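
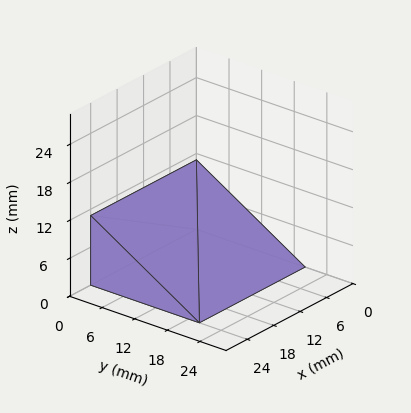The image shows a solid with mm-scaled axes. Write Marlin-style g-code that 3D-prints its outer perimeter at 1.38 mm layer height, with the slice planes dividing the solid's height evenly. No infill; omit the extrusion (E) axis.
Reading the render: the shape is a wedge (ramp): 24 × 20 mm base, rising to 11 mm along the y=0 edge and sloping linearly to z=0 at y=20 (dimensions read to the nearest mm from the axis ticks). For the g-code, the solid's height is divided into equal slices at the stated Δz and each level perimeter traced with G1 moves after a G0 lift.

; perimeter-only toolpath
G21 ; units = mm
G90 ; absolute positioning
G28 ; home
; layer 1
G0 Z1.38
G0 X0.00 Y0.00
G1 X24.00 Y0.00
G1 X24.00 Y17.50
G1 X0.00 Y17.50
G1 X0.00 Y0.00
; layer 2
G0 Z2.75
G0 X0.00 Y0.00
G1 X24.00 Y0.00
G1 X24.00 Y15.00
G1 X0.00 Y15.00
G1 X0.00 Y0.00
; layer 3
G0 Z4.12
G0 X0.00 Y0.00
G1 X24.00 Y0.00
G1 X24.00 Y12.50
G1 X0.00 Y12.50
G1 X0.00 Y0.00
; layer 4
G0 Z5.50
G0 X0.00 Y0.00
G1 X24.00 Y0.00
G1 X24.00 Y10.00
G1 X0.00 Y10.00
G1 X0.00 Y0.00
; layer 5
G0 Z6.88
G0 X0.00 Y0.00
G1 X24.00 Y0.00
G1 X24.00 Y7.50
G1 X0.00 Y7.50
G1 X0.00 Y0.00
; layer 6
G0 Z8.25
G0 X0.00 Y0.00
G1 X24.00 Y0.00
G1 X24.00 Y5.00
G1 X0.00 Y5.00
G1 X0.00 Y0.00
; layer 7
G0 Z9.62
G0 X0.00 Y0.00
G1 X24.00 Y0.00
G1 X24.00 Y2.50
G1 X0.00 Y2.50
G1 X0.00 Y0.00
M2 ; end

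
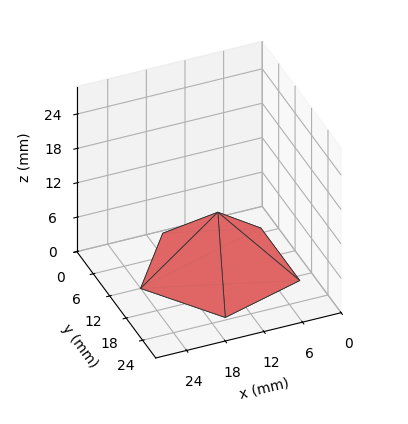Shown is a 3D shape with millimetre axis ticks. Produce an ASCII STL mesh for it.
Reading the render: the shape is a regular 5-sided pyramid, base circumscribed radius ≈ 12 mm, apex at z ≈ 10 mm (dimensions read to the nearest mm from the axis ticks). For the STL, each face is triangulated and given an outward normal.

solid part
  facet normal 0.0000 0.0000 -1.0000
    outer loop
      vertex 2.3 19.1 0.0
      vertex 15.7 23.4 0.0
      vertex 24.0 12.0 0.0
    endloop
  endfacet
  facet normal 0.0000 0.0000 -1.0000
    outer loop
      vertex 2.3 4.9 0.0
      vertex 2.3 19.1 0.0
      vertex 24.0 12.0 0.0
    endloop
  endfacet
  facet normal 0.0000 0.0000 -1.0000
    outer loop
      vertex 15.7 0.6 0.0
      vertex 2.3 4.9 0.0
      vertex 24.0 12.0 0.0
    endloop
  endfacet
  facet normal 0.5803 0.4225 0.6963
    outer loop
      vertex 24.0 12.0 0.0
      vertex 15.7 23.4 0.0
      vertex 12.0 12.0 10.0
    endloop
  endfacet
  facet normal -0.2191 0.6826 0.6972
    outer loop
      vertex 15.7 23.4 0.0
      vertex 2.3 19.1 0.0
      vertex 12.0 12.0 10.0
    endloop
  endfacet
  facet normal -0.7178 0.0000 0.6963
    outer loop
      vertex 2.3 19.1 0.0
      vertex 2.3 4.9 0.0
      vertex 12.0 12.0 10.0
    endloop
  endfacet
  facet normal -0.2191 -0.6826 0.6972
    outer loop
      vertex 2.3 4.9 0.0
      vertex 15.7 0.6 0.0
      vertex 12.0 12.0 10.0
    endloop
  endfacet
  facet normal 0.5803 -0.4225 0.6963
    outer loop
      vertex 15.7 0.6 0.0
      vertex 24.0 12.0 0.0
      vertex 12.0 12.0 10.0
    endloop
  endfacet
endsolid part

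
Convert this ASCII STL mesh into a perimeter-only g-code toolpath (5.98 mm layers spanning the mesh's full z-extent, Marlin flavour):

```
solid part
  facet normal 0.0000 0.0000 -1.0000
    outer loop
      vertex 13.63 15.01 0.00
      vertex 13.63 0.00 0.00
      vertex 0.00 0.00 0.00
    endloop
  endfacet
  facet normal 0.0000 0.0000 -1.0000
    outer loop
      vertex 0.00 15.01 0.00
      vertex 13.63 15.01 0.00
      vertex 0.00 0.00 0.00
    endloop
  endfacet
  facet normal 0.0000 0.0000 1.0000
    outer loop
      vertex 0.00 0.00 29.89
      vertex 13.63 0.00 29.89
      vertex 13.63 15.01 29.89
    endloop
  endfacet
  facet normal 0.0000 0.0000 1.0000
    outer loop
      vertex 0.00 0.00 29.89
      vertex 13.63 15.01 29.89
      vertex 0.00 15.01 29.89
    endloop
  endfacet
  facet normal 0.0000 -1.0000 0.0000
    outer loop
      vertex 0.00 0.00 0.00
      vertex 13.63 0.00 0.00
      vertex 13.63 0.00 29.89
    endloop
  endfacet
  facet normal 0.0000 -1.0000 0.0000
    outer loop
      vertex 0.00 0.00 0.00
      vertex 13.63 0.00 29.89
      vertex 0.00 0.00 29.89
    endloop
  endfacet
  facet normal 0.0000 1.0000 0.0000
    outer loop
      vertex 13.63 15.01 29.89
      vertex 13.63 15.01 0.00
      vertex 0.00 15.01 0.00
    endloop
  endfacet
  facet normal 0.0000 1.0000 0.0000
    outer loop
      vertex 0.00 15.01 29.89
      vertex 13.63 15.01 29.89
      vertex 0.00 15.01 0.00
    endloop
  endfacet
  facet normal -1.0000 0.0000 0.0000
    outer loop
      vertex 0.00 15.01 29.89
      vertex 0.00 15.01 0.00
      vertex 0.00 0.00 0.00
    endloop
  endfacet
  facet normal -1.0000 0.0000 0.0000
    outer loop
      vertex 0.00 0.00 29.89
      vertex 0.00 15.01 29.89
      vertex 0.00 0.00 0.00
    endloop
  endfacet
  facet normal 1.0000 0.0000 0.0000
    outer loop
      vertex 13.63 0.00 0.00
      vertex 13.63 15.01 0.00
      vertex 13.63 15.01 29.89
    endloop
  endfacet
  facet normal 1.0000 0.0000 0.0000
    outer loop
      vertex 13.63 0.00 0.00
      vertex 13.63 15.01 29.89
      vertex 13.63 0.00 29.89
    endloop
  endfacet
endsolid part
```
; perimeter-only toolpath
G21 ; units = mm
G90 ; absolute positioning
G28 ; home
; layer 1
G0 Z5.98
G0 X0.00 Y0.00
G1 X13.63 Y0.00
G1 X13.63 Y15.01
G1 X0.00 Y15.01
G1 X0.00 Y0.00
; layer 2
G0 Z11.96
G0 X0.00 Y0.00
G1 X13.63 Y0.00
G1 X13.63 Y15.01
G1 X0.00 Y15.01
G1 X0.00 Y0.00
; layer 3
G0 Z17.93
G0 X0.00 Y0.00
G1 X13.63 Y0.00
G1 X13.63 Y15.01
G1 X0.00 Y15.01
G1 X0.00 Y0.00
; layer 4
G0 Z23.91
G0 X0.00 Y0.00
G1 X13.63 Y0.00
G1 X13.63 Y15.01
G1 X0.00 Y15.01
G1 X0.00 Y0.00
; layer 5
G0 Z29.89
G0 X0.00 Y0.00
G1 X13.63 Y0.00
G1 X13.63 Y15.01
G1 X0.00 Y15.01
G1 X0.00 Y0.00
M2 ; end

The solid is a rectangular box, roughly 13.6 × 15 mm footprint and 29.9 mm tall. Slicing at Δz = 5.98 mm — 5 equal slices spanning the solid's height, so layer i sits at z = i·h/5 — gives 5 non-empty perimeters. Each is a 4-segment closed polygon; G0 lifts to the layer z and rapids to the start vertex, then G1 traces the edges.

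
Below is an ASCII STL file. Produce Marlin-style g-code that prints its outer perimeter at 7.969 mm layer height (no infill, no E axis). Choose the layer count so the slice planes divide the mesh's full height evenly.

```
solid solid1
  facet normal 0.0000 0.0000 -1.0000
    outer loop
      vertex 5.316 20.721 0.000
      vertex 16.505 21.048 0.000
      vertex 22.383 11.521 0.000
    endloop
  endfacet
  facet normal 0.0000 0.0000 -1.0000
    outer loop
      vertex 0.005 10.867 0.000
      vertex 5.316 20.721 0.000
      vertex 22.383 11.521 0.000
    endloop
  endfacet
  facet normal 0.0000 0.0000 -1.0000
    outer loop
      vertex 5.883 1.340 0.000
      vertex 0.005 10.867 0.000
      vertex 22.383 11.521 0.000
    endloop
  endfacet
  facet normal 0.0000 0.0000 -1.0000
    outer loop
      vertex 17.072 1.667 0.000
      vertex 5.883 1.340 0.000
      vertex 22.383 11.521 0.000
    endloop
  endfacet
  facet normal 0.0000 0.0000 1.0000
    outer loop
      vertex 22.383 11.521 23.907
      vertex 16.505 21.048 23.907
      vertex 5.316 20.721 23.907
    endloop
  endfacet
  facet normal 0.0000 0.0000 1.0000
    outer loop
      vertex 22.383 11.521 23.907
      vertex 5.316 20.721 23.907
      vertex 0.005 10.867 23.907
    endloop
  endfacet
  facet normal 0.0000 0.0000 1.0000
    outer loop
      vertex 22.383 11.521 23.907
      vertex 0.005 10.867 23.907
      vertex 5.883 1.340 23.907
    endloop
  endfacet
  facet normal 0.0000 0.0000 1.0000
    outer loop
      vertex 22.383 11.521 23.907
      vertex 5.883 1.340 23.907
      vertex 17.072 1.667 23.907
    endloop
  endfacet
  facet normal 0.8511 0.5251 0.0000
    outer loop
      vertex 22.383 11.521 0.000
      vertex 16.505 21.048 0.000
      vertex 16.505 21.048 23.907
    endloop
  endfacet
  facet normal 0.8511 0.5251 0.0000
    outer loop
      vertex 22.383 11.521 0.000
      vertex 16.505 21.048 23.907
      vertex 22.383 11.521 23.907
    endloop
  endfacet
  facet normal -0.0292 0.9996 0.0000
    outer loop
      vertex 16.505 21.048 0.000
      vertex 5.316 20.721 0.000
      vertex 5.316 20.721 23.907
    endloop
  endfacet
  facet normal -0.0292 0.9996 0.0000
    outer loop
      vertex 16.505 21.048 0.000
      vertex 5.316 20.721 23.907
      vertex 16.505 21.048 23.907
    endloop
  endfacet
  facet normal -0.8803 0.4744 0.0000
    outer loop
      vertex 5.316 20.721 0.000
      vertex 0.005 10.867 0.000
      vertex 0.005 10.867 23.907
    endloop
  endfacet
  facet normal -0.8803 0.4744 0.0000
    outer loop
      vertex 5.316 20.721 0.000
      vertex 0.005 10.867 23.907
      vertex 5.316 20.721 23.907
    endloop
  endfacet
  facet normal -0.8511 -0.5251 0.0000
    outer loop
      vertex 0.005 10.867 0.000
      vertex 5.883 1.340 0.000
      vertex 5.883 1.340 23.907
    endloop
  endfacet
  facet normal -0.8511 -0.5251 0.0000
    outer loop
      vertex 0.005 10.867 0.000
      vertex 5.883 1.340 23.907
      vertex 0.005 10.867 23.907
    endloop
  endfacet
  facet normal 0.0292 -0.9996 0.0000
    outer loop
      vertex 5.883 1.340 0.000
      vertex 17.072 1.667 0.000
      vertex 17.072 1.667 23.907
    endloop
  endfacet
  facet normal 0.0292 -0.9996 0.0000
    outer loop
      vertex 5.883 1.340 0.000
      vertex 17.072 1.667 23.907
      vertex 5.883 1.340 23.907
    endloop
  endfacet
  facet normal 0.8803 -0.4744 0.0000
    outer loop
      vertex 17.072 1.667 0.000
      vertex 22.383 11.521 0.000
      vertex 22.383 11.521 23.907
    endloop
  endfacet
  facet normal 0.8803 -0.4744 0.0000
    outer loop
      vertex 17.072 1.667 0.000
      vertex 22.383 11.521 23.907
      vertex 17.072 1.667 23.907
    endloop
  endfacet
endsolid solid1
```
; perimeter-only toolpath
G21 ; units = mm
G90 ; absolute positioning
G28 ; home
; layer 1
G0 Z7.969
G0 X22.383 Y11.521
G1 X16.505 Y21.048
G1 X5.316 Y20.721
G1 X0.005 Y10.867
G1 X5.883 Y1.340
G1 X17.072 Y1.667
G1 X22.383 Y11.521
; layer 2
G0 Z15.938
G0 X22.383 Y11.521
G1 X16.505 Y21.048
G1 X5.316 Y20.721
G1 X0.005 Y10.867
G1 X5.883 Y1.340
G1 X17.072 Y1.667
G1 X22.383 Y11.521
; layer 3
G0 Z23.907
G0 X22.383 Y11.521
G1 X16.505 Y21.048
G1 X5.316 Y20.721
G1 X0.005 Y10.867
G1 X5.883 Y1.340
G1 X17.072 Y1.667
G1 X22.383 Y11.521
M2 ; end

The solid is a regular 6-sided prism (a cylinder approximated with 6 flat sides), circumscribed radius ≈ 11.2 mm, height ≈ 23.9 mm. Slicing at Δz = 7.969 mm — 3 equal slices spanning the solid's height, so layer i sits at z = i·h/3 — gives 3 non-empty perimeters. Each is a 6-segment closed polygon; G0 lifts to the layer z and rapids to the start vertex, then G1 traces the edges.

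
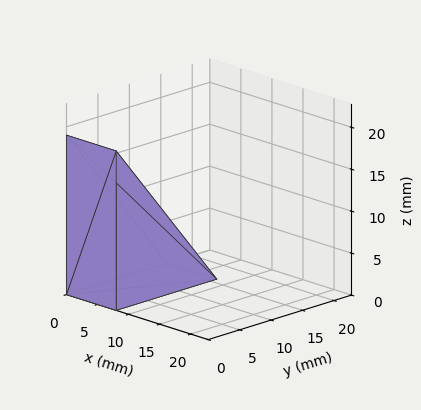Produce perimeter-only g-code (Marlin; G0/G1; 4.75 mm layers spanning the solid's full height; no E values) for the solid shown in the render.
Reading the render: the shape is a wedge (ramp): 8 × 16 mm base, rising to 19 mm along the y=0 edge and sloping linearly to z=0 at y=16 (dimensions read to the nearest mm from the axis ticks). For the g-code, the solid's height is divided into equal slices at the stated Δz and each level perimeter traced with G1 moves after a G0 lift.

; perimeter-only toolpath
G21 ; units = mm
G90 ; absolute positioning
G28 ; home
; layer 1
G0 Z4.75
G0 X0.00 Y0.00
G1 X8.00 Y0.00
G1 X8.00 Y12.00
G1 X0.00 Y12.00
G1 X0.00 Y0.00
; layer 2
G0 Z9.50
G0 X0.00 Y0.00
G1 X8.00 Y0.00
G1 X8.00 Y8.00
G1 X0.00 Y8.00
G1 X0.00 Y0.00
; layer 3
G0 Z14.25
G0 X0.00 Y0.00
G1 X8.00 Y0.00
G1 X8.00 Y4.00
G1 X0.00 Y4.00
G1 X0.00 Y0.00
M2 ; end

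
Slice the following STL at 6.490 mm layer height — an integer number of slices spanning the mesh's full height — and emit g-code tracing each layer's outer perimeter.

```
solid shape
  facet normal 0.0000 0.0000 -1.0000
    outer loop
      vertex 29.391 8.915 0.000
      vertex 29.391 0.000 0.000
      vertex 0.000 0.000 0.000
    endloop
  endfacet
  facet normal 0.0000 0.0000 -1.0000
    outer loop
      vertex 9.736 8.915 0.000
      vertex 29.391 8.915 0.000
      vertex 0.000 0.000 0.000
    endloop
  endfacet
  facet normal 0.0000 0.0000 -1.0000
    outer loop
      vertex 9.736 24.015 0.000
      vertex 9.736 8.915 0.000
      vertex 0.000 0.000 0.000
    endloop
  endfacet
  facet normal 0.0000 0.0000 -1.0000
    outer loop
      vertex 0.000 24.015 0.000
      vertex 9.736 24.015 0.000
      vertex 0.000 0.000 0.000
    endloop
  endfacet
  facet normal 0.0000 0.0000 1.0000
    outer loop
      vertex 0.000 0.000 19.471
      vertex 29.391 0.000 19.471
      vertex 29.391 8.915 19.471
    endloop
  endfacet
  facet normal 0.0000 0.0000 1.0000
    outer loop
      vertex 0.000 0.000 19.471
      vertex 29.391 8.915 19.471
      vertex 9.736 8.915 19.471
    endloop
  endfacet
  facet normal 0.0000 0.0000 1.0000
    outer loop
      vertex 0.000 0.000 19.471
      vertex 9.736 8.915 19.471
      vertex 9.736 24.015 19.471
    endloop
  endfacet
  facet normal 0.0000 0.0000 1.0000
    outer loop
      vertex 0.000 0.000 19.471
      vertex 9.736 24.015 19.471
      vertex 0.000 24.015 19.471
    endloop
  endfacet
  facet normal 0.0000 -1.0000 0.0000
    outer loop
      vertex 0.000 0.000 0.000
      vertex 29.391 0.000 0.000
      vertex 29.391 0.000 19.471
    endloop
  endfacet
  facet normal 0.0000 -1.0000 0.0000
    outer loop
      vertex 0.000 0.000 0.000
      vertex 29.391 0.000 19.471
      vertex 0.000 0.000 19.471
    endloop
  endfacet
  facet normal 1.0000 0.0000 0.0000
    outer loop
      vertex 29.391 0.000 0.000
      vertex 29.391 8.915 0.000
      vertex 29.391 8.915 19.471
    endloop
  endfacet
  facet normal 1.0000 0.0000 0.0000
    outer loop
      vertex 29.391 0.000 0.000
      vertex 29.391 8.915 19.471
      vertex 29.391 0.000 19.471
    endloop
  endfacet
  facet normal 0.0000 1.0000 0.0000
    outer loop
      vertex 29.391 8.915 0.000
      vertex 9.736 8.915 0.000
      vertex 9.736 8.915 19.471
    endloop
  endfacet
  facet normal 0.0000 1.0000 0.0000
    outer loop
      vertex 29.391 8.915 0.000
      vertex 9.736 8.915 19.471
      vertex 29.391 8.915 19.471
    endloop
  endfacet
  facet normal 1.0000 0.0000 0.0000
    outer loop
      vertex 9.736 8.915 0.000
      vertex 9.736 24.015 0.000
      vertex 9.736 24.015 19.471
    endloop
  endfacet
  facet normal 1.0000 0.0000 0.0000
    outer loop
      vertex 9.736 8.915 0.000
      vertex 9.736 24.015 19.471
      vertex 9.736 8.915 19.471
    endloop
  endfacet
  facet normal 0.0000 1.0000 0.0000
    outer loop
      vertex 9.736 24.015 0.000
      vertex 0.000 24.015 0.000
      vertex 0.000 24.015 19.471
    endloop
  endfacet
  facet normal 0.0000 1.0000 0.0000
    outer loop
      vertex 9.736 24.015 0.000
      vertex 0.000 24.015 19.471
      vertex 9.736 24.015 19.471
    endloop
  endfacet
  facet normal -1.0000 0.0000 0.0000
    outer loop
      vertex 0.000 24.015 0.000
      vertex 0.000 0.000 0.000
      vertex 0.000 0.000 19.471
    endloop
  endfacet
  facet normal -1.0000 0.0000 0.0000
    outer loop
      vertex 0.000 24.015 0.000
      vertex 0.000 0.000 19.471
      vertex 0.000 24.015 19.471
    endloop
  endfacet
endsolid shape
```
; perimeter-only toolpath
G21 ; units = mm
G90 ; absolute positioning
G28 ; home
; layer 1
G0 Z6.490
G0 X0.000 Y0.000
G1 X29.391 Y0.000
G1 X29.391 Y8.915
G1 X9.736 Y8.915
G1 X9.736 Y24.015
G1 X0.000 Y24.015
G1 X0.000 Y0.000
; layer 2
G0 Z12.981
G0 X0.000 Y0.000
G1 X29.391 Y0.000
G1 X29.391 Y8.915
G1 X9.736 Y8.915
G1 X9.736 Y24.015
G1 X0.000 Y24.015
G1 X0.000 Y0.000
; layer 3
G0 Z19.471
G0 X0.000 Y0.000
G1 X29.391 Y0.000
G1 X29.391 Y8.915
G1 X9.736 Y8.915
G1 X9.736 Y24.015
G1 X0.000 Y24.015
G1 X0.000 Y0.000
M2 ; end

The solid is an L-shaped prism: outer 29.4 × 24 mm, arm thicknesses ≈ 8.91 mm (horizontal) and 9.74 mm (vertical), extruded 19.5 mm in z. Slicing at Δz = 6.490 mm — 3 equal slices spanning the solid's height, so layer i sits at z = i·h/3 — gives 3 non-empty perimeters. Each is a 6-segment closed polygon; G0 lifts to the layer z and rapids to the start vertex, then G1 traces the edges.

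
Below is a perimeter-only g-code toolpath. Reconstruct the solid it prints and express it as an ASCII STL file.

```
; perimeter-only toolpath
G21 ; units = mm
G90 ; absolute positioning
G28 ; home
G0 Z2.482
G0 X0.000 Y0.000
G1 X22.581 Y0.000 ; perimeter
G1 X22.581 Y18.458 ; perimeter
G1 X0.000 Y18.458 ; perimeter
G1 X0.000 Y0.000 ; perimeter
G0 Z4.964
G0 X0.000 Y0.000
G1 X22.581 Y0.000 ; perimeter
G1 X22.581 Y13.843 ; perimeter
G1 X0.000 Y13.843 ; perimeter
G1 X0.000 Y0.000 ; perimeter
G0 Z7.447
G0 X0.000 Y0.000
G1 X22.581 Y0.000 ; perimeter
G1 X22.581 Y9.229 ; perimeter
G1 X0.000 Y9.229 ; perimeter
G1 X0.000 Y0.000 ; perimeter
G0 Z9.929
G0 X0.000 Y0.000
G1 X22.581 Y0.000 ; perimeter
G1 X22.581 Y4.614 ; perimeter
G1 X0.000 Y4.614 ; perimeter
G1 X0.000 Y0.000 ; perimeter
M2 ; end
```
solid part
  facet normal 0.0000 0.0000 -1.0000
    outer loop
      vertex 22.581 23.072 0.000
      vertex 22.581 0.000 0.000
      vertex 0.000 0.000 0.000
    endloop
  endfacet
  facet normal 0.0000 0.0000 -1.0000
    outer loop
      vertex 0.000 23.072 0.000
      vertex 22.581 23.072 0.000
      vertex 0.000 0.000 0.000
    endloop
  endfacet
  facet normal 0.0000 -1.0000 0.0000
    outer loop
      vertex 0.000 0.000 0.000
      vertex 22.581 0.000 0.000
      vertex 22.581 0.000 12.411
    endloop
  endfacet
  facet normal 0.0000 -1.0000 0.0000
    outer loop
      vertex 0.000 0.000 0.000
      vertex 22.581 0.000 12.411
      vertex 0.000 0.000 12.411
    endloop
  endfacet
  facet normal 0.0000 0.4737 0.8807
    outer loop
      vertex 0.000 0.000 12.411
      vertex 22.581 0.000 12.411
      vertex 22.581 23.072 0.000
    endloop
  endfacet
  facet normal 0.0000 0.4737 0.8807
    outer loop
      vertex 0.000 0.000 12.411
      vertex 22.581 23.072 0.000
      vertex 0.000 23.072 0.000
    endloop
  endfacet
  facet normal -1.0000 0.0000 0.0000
    outer loop
      vertex 0.000 0.000 12.411
      vertex 0.000 23.072 0.000
      vertex 0.000 0.000 0.000
    endloop
  endfacet
  facet normal 1.0000 0.0000 0.0000
    outer loop
      vertex 22.581 0.000 0.000
      vertex 22.581 23.072 0.000
      vertex 22.581 0.000 12.411
    endloop
  endfacet
endsolid part

The G0 Z moves step by Δz≈2.482 mm. The G1 loops shrink linearly with z, so the solid tapers from its base footprint up to z≈12.4. Closing with a flat bottom cap and the tapered top and triangulating gives 8 facets — a wedge (ramp): 22.6 × 23.1 mm base, rising to 12.4 mm along the y=0 edge and sloping linearly to z=0 at y=23.1.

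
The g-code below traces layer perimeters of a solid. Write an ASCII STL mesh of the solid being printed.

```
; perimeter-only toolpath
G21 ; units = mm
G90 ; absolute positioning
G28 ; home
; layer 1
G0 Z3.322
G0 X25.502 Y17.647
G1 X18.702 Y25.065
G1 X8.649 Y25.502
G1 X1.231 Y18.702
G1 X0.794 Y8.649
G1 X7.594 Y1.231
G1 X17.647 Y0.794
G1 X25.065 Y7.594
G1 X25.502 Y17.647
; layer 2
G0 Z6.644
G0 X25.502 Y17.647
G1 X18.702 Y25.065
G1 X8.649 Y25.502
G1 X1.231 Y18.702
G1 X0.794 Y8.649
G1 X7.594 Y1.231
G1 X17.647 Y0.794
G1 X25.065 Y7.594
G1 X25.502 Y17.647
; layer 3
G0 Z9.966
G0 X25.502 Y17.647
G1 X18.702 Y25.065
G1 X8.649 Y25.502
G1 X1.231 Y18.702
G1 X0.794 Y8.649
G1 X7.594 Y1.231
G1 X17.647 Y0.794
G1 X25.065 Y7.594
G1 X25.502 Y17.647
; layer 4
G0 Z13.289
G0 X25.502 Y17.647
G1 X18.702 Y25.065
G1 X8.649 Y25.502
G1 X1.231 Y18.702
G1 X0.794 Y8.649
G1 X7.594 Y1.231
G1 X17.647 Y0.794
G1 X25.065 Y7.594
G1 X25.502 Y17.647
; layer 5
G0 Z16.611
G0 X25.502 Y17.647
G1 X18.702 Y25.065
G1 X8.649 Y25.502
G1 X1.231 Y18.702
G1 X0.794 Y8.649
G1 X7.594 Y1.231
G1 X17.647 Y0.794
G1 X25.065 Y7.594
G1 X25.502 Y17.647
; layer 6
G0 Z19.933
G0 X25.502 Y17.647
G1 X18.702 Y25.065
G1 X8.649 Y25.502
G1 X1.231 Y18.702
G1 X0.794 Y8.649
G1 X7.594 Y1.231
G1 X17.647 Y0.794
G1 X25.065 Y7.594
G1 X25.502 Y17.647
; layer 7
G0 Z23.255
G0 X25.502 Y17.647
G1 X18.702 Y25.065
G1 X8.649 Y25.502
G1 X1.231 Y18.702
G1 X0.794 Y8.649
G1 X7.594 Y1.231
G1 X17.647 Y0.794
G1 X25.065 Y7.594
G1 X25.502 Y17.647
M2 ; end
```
solid part
  facet normal 0.0000 0.0000 -1.0000
    outer loop
      vertex 8.649 25.502 0.000
      vertex 18.702 25.065 0.000
      vertex 25.502 17.647 0.000
    endloop
  endfacet
  facet normal 0.0000 0.0000 -1.0000
    outer loop
      vertex 1.231 18.702 0.000
      vertex 8.649 25.502 0.000
      vertex 25.502 17.647 0.000
    endloop
  endfacet
  facet normal 0.0000 0.0000 -1.0000
    outer loop
      vertex 0.794 8.649 0.000
      vertex 1.231 18.702 0.000
      vertex 25.502 17.647 0.000
    endloop
  endfacet
  facet normal 0.0000 0.0000 -1.0000
    outer loop
      vertex 7.594 1.231 0.000
      vertex 0.794 8.649 0.000
      vertex 25.502 17.647 0.000
    endloop
  endfacet
  facet normal 0.0000 0.0000 -1.0000
    outer loop
      vertex 17.647 0.794 0.000
      vertex 7.594 1.231 0.000
      vertex 25.502 17.647 0.000
    endloop
  endfacet
  facet normal 0.0000 0.0000 -1.0000
    outer loop
      vertex 25.065 7.594 0.000
      vertex 17.647 0.794 0.000
      vertex 25.502 17.647 0.000
    endloop
  endfacet
  facet normal 0.0000 0.0000 1.0000
    outer loop
      vertex 25.502 17.647 23.255
      vertex 18.702 25.065 23.255
      vertex 8.649 25.502 23.255
    endloop
  endfacet
  facet normal 0.0000 0.0000 1.0000
    outer loop
      vertex 25.502 17.647 23.255
      vertex 8.649 25.502 23.255
      vertex 1.231 18.702 23.255
    endloop
  endfacet
  facet normal 0.0000 0.0000 1.0000
    outer loop
      vertex 25.502 17.647 23.255
      vertex 1.231 18.702 23.255
      vertex 0.794 8.649 23.255
    endloop
  endfacet
  facet normal 0.0000 0.0000 1.0000
    outer loop
      vertex 25.502 17.647 23.255
      vertex 0.794 8.649 23.255
      vertex 7.594 1.231 23.255
    endloop
  endfacet
  facet normal 0.0000 0.0000 1.0000
    outer loop
      vertex 25.502 17.647 23.255
      vertex 7.594 1.231 23.255
      vertex 17.647 0.794 23.255
    endloop
  endfacet
  facet normal 0.0000 0.0000 1.0000
    outer loop
      vertex 25.502 17.647 23.255
      vertex 17.647 0.794 23.255
      vertex 25.065 7.594 23.255
    endloop
  endfacet
  facet normal 0.7371 0.6757 0.0000
    outer loop
      vertex 25.502 17.647 0.000
      vertex 18.702 25.065 0.000
      vertex 18.702 25.065 23.255
    endloop
  endfacet
  facet normal 0.7371 0.6757 0.0000
    outer loop
      vertex 25.502 17.647 0.000
      vertex 18.702 25.065 23.255
      vertex 25.502 17.647 23.255
    endloop
  endfacet
  facet normal 0.0434 0.9991 0.0000
    outer loop
      vertex 18.702 25.065 0.000
      vertex 8.649 25.502 0.000
      vertex 8.649 25.502 23.255
    endloop
  endfacet
  facet normal 0.0434 0.9991 0.0000
    outer loop
      vertex 18.702 25.065 0.000
      vertex 8.649 25.502 23.255
      vertex 18.702 25.065 23.255
    endloop
  endfacet
  facet normal -0.6757 0.7371 0.0000
    outer loop
      vertex 8.649 25.502 0.000
      vertex 1.231 18.702 0.000
      vertex 1.231 18.702 23.255
    endloop
  endfacet
  facet normal -0.6757 0.7371 0.0000
    outer loop
      vertex 8.649 25.502 0.000
      vertex 1.231 18.702 23.255
      vertex 8.649 25.502 23.255
    endloop
  endfacet
  facet normal -0.9991 0.0434 0.0000
    outer loop
      vertex 1.231 18.702 0.000
      vertex 0.794 8.649 0.000
      vertex 0.794 8.649 23.255
    endloop
  endfacet
  facet normal -0.9991 0.0434 0.0000
    outer loop
      vertex 1.231 18.702 0.000
      vertex 0.794 8.649 23.255
      vertex 1.231 18.702 23.255
    endloop
  endfacet
  facet normal -0.7371 -0.6757 0.0000
    outer loop
      vertex 0.794 8.649 0.000
      vertex 7.594 1.231 0.000
      vertex 7.594 1.231 23.255
    endloop
  endfacet
  facet normal -0.7371 -0.6757 0.0000
    outer loop
      vertex 0.794 8.649 0.000
      vertex 7.594 1.231 23.255
      vertex 0.794 8.649 23.255
    endloop
  endfacet
  facet normal -0.0434 -0.9991 0.0000
    outer loop
      vertex 7.594 1.231 0.000
      vertex 17.647 0.794 0.000
      vertex 17.647 0.794 23.255
    endloop
  endfacet
  facet normal -0.0434 -0.9991 0.0000
    outer loop
      vertex 7.594 1.231 0.000
      vertex 17.647 0.794 23.255
      vertex 7.594 1.231 23.255
    endloop
  endfacet
  facet normal 0.6757 -0.7371 0.0000
    outer loop
      vertex 17.647 0.794 0.000
      vertex 25.065 7.594 0.000
      vertex 25.065 7.594 23.255
    endloop
  endfacet
  facet normal 0.6757 -0.7371 0.0000
    outer loop
      vertex 17.647 0.794 0.000
      vertex 25.065 7.594 23.255
      vertex 17.647 0.794 23.255
    endloop
  endfacet
  facet normal 0.9991 -0.0434 0.0000
    outer loop
      vertex 25.065 7.594 0.000
      vertex 25.502 17.647 0.000
      vertex 25.502 17.647 23.255
    endloop
  endfacet
  facet normal 0.9991 -0.0434 0.0000
    outer loop
      vertex 25.065 7.594 0.000
      vertex 25.502 17.647 23.255
      vertex 25.065 7.594 23.255
    endloop
  endfacet
endsolid part

The G0 Z moves step by Δz≈3.322 mm. Every layer's G1 loop is the same polygon, so the solid is a straight extrusion of it from z=0 to z≈23.3. Closing with flat bottom and top caps and triangulating gives 28 facets — a regular 8-sided prism (a cylinder approximated with 8 flat sides), circumscribed radius ≈ 13.1 mm, height ≈ 23.3 mm.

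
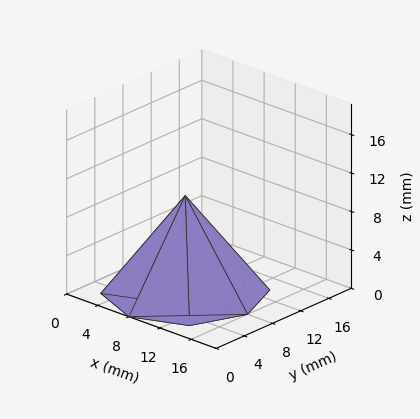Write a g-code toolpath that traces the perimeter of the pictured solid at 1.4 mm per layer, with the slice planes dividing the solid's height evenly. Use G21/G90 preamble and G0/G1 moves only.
Reading the render: the shape is a regular 8-sided pyramid, base circumscribed radius ≈ 8 mm, apex at z ≈ 10 mm (dimensions read to the nearest mm from the axis ticks). For the g-code, the solid's height is divided into equal slices at the stated Δz and each level perimeter traced with G1 moves after a G0 lift.

; perimeter-only toolpath
G21 ; units = mm
G90 ; absolute positioning
G28 ; home
; layer 1
G0 Z1.4
G0 X14.9 Y8.0
G1 X12.9 Y12.9
G1 X8.0 Y14.9
G1 X3.1 Y12.9
G1 X1.1 Y8.0
G1 X3.1 Y3.1
G1 X8.0 Y1.1
G1 X12.9 Y3.1
G1 X14.9 Y8.0
; layer 2
G0 Z2.9
G0 X13.7 Y8.0
G1 X12.1 Y12.1
G1 X8.0 Y13.7
G1 X3.9 Y12.1
G1 X2.3 Y8.0
G1 X3.9 Y3.9
G1 X8.0 Y2.3
G1 X12.1 Y3.9
G1 X13.7 Y8.0
; layer 3
G0 Z4.3
G0 X12.6 Y8.0
G1 X11.3 Y11.3
G1 X8.0 Y12.6
G1 X4.7 Y11.3
G1 X3.4 Y8.0
G1 X4.7 Y4.7
G1 X8.0 Y3.4
G1 X11.3 Y4.7
G1 X12.6 Y8.0
; layer 4
G0 Z5.7
G0 X11.4 Y8.0
G1 X10.4 Y10.4
G1 X8.0 Y11.4
G1 X5.6 Y10.4
G1 X4.6 Y8.0
G1 X5.6 Y5.6
G1 X8.0 Y4.6
G1 X10.4 Y5.6
G1 X11.4 Y8.0
; layer 5
G0 Z7.1
G0 X10.3 Y8.0
G1 X9.6 Y9.6
G1 X8.0 Y10.3
G1 X6.4 Y9.6
G1 X5.7 Y8.0
G1 X6.4 Y6.4
G1 X8.0 Y5.7
G1 X9.6 Y6.4
G1 X10.3 Y8.0
; layer 6
G0 Z8.6
G0 X9.1 Y8.0
G1 X8.8 Y8.8
G1 X8.0 Y9.1
G1 X7.2 Y8.8
G1 X6.9 Y8.0
G1 X7.2 Y7.2
G1 X8.0 Y6.9
G1 X8.8 Y7.2
G1 X9.1 Y8.0
M2 ; end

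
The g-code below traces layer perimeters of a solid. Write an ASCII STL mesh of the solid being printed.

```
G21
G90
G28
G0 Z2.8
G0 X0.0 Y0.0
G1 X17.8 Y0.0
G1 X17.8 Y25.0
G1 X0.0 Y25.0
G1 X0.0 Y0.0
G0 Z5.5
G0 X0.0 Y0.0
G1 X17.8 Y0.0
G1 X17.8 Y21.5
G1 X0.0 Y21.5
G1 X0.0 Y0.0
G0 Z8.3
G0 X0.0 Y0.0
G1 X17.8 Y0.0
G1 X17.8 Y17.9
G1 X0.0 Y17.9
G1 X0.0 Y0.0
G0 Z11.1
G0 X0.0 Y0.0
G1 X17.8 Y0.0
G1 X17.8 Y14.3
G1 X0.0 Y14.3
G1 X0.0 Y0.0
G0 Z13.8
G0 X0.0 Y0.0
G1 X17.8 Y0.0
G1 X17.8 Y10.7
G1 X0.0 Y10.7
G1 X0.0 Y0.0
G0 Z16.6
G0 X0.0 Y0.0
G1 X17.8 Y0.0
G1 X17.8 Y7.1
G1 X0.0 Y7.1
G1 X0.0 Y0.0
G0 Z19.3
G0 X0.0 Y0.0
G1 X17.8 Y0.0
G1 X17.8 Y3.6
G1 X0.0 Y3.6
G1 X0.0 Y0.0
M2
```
solid part
  facet normal 0.0000 0.0000 -1.0000
    outer loop
      vertex 17.8 28.6 0.0
      vertex 17.8 0.0 0.0
      vertex 0.0 0.0 0.0
    endloop
  endfacet
  facet normal 0.0000 0.0000 -1.0000
    outer loop
      vertex 0.0 28.6 0.0
      vertex 17.8 28.6 0.0
      vertex 0.0 0.0 0.0
    endloop
  endfacet
  facet normal 0.0000 -1.0000 0.0000
    outer loop
      vertex 0.0 0.0 0.0
      vertex 17.8 0.0 0.0
      vertex 17.8 0.0 22.1
    endloop
  endfacet
  facet normal 0.0000 -1.0000 0.0000
    outer loop
      vertex 0.0 0.0 0.0
      vertex 17.8 0.0 22.1
      vertex 0.0 0.0 22.1
    endloop
  endfacet
  facet normal 0.0000 0.6114 0.7913
    outer loop
      vertex 0.0 0.0 22.1
      vertex 17.8 0.0 22.1
      vertex 17.8 28.6 0.0
    endloop
  endfacet
  facet normal 0.0000 0.6114 0.7913
    outer loop
      vertex 0.0 0.0 22.1
      vertex 17.8 28.6 0.0
      vertex 0.0 28.6 0.0
    endloop
  endfacet
  facet normal -1.0000 0.0000 0.0000
    outer loop
      vertex 0.0 0.0 22.1
      vertex 0.0 28.6 0.0
      vertex 0.0 0.0 0.0
    endloop
  endfacet
  facet normal 1.0000 0.0000 0.0000
    outer loop
      vertex 17.8 0.0 0.0
      vertex 17.8 28.6 0.0
      vertex 17.8 0.0 22.1
    endloop
  endfacet
endsolid part

The G0 Z moves step by Δz≈2.8 mm. The G1 loops shrink linearly with z, so the solid tapers from its base footprint up to z≈22.1. Closing with a flat bottom cap and the tapered top and triangulating gives 8 facets — a wedge (ramp): 17.8 × 28.6 mm base, rising to 22.1 mm along the y=0 edge and sloping linearly to z=0 at y=28.6.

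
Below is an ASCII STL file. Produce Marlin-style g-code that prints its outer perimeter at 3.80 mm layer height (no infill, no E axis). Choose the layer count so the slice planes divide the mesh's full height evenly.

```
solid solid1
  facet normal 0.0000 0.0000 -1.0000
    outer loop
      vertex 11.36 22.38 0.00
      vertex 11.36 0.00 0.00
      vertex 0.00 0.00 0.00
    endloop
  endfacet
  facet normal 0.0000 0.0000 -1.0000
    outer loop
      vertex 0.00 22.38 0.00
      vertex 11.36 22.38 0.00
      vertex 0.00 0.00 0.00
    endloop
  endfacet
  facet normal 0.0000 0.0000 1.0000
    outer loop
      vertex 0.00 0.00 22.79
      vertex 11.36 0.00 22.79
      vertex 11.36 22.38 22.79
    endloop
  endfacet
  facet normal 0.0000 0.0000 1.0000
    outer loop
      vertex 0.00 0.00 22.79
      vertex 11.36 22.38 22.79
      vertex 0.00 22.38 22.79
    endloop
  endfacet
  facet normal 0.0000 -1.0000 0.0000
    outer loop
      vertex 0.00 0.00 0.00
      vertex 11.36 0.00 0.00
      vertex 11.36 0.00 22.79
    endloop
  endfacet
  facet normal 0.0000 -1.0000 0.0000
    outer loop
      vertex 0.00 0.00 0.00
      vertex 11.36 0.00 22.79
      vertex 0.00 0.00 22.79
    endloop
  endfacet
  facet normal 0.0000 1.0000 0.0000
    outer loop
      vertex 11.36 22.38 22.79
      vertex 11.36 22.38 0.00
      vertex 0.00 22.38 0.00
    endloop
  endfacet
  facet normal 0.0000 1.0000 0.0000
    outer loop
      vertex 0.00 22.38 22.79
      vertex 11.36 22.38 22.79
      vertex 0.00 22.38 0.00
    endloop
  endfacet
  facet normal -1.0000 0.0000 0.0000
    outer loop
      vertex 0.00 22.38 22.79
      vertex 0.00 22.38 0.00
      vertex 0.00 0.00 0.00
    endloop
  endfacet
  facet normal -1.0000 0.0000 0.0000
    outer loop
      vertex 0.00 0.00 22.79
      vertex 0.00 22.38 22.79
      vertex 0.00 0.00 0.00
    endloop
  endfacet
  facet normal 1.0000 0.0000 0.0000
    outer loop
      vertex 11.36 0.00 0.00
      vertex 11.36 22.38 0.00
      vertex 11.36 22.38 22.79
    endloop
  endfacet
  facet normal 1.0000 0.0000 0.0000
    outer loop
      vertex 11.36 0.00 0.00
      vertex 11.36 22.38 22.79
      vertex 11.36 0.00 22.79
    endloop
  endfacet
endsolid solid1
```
; perimeter-only toolpath
G21 ; units = mm
G90 ; absolute positioning
G28 ; home
; layer 1
G0 Z3.80
G0 X0.00 Y0.00
G1 X11.36 Y0.00
G1 X11.36 Y22.38
G1 X0.00 Y22.38
G1 X0.00 Y0.00
; layer 2
G0 Z7.60
G0 X0.00 Y0.00
G1 X11.36 Y0.00
G1 X11.36 Y22.38
G1 X0.00 Y22.38
G1 X0.00 Y0.00
; layer 3
G0 Z11.39
G0 X0.00 Y0.00
G1 X11.36 Y0.00
G1 X11.36 Y22.38
G1 X0.00 Y22.38
G1 X0.00 Y0.00
; layer 4
G0 Z15.19
G0 X0.00 Y0.00
G1 X11.36 Y0.00
G1 X11.36 Y22.38
G1 X0.00 Y22.38
G1 X0.00 Y0.00
; layer 5
G0 Z18.99
G0 X0.00 Y0.00
G1 X11.36 Y0.00
G1 X11.36 Y22.38
G1 X0.00 Y22.38
G1 X0.00 Y0.00
; layer 6
G0 Z22.79
G0 X0.00 Y0.00
G1 X11.36 Y0.00
G1 X11.36 Y22.38
G1 X0.00 Y22.38
G1 X0.00 Y0.00
M2 ; end

The solid is a rectangular box, roughly 11.4 × 22.4 mm footprint and 22.8 mm tall. Slicing at Δz = 3.80 mm — 6 equal slices spanning the solid's height, so layer i sits at z = i·h/6 — gives 6 non-empty perimeters. Each is a 4-segment closed polygon; G0 lifts to the layer z and rapids to the start vertex, then G1 traces the edges.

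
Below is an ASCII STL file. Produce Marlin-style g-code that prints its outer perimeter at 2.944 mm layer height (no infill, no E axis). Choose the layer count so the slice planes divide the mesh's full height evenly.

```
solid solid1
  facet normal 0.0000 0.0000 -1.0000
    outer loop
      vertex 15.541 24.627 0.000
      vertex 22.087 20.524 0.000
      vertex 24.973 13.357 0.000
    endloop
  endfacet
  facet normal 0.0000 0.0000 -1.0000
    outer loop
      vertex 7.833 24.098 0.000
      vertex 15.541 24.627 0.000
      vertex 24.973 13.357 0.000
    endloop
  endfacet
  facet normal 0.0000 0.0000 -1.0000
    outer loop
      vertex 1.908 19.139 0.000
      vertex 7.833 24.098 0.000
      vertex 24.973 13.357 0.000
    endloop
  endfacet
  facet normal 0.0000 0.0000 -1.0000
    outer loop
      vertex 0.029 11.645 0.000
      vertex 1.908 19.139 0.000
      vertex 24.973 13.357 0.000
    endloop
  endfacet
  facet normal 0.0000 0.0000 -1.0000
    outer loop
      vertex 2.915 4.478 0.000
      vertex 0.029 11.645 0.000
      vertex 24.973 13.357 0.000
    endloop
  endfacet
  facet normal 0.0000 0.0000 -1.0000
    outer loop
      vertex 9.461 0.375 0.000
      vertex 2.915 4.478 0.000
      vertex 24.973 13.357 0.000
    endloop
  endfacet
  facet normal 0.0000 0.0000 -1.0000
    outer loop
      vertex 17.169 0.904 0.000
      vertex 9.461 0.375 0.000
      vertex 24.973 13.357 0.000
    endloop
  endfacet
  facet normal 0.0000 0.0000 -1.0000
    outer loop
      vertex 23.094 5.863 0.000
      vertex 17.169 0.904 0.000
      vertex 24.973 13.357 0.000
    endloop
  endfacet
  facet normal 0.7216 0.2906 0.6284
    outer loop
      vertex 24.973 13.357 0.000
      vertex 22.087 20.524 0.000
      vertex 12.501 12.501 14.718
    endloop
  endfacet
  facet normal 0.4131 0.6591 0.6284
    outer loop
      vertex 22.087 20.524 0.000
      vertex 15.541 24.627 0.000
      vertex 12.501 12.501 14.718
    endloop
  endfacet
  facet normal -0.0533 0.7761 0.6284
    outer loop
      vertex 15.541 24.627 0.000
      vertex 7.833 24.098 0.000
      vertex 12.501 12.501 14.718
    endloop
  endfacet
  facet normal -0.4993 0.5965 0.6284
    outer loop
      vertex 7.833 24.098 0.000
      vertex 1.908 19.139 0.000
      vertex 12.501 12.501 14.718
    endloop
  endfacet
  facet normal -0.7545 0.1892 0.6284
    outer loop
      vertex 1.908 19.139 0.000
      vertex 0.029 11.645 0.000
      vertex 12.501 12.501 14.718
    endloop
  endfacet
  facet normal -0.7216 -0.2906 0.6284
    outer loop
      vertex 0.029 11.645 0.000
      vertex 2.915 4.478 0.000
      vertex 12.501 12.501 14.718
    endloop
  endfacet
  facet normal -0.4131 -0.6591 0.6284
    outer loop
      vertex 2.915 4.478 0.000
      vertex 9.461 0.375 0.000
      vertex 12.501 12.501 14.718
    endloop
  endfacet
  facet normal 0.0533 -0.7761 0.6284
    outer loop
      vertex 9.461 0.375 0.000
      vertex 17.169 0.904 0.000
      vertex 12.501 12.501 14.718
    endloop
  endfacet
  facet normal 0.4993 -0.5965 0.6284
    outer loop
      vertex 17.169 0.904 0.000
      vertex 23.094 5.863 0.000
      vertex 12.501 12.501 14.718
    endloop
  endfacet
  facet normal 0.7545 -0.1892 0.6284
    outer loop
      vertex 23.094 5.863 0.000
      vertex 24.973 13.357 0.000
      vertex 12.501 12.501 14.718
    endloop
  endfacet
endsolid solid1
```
; perimeter-only toolpath
G21 ; units = mm
G90 ; absolute positioning
G28 ; home
; layer 1
G0 Z2.944
G0 X22.479 Y13.186
G1 X20.170 Y18.919
G1 X14.933 Y22.202
G1 X8.767 Y21.779
G1 X4.027 Y17.811
G1 X2.523 Y11.816
G1 X4.832 Y6.083
G1 X10.069 Y2.800
G1 X16.235 Y3.223
G1 X20.975 Y7.191
G1 X22.479 Y13.186
; layer 2
G0 Z5.887
G0 X19.984 Y13.015
G1 X18.253 Y17.315
G1 X14.325 Y19.777
G1 X9.700 Y19.459
G1 X6.145 Y16.484
G1 X5.018 Y11.987
G1 X6.749 Y7.687
G1 X10.677 Y5.225
G1 X15.302 Y5.543
G1 X18.857 Y8.518
G1 X19.984 Y13.015
; layer 3
G0 Z8.831
G0 X17.490 Y12.843
G1 X16.335 Y15.710
G1 X13.717 Y17.351
G1 X10.634 Y17.140
G1 X8.264 Y15.156
G1 X7.512 Y12.159
G1 X8.667 Y9.292
G1 X11.285 Y7.651
G1 X14.368 Y7.862
G1 X16.738 Y9.846
G1 X17.490 Y12.843
; layer 4
G0 Z11.774
G0 X14.995 Y12.672
G1 X14.418 Y14.106
G1 X13.109 Y14.926
G1 X11.567 Y14.820
G1 X10.382 Y13.829
G1 X10.007 Y12.330
G1 X10.584 Y10.896
G1 X11.893 Y10.076
G1 X13.435 Y10.182
G1 X14.620 Y11.173
G1 X14.995 Y12.672
M2 ; end

The solid is a regular 10-sided pyramid, base circumscribed radius ≈ 12.5 mm, apex at z ≈ 14.7 mm. Slicing at Δz = 2.944 mm — 5 equal slices spanning the solid's height, so layer i sits at z = i·h/5 — gives 4 non-empty perimeters. Each is a 10-segment closed polygon; G0 lifts to the layer z and rapids to the start vertex, then G1 traces the edges. The cross-section shrinks linearly with z (the slice at the apex is degenerate and omitted).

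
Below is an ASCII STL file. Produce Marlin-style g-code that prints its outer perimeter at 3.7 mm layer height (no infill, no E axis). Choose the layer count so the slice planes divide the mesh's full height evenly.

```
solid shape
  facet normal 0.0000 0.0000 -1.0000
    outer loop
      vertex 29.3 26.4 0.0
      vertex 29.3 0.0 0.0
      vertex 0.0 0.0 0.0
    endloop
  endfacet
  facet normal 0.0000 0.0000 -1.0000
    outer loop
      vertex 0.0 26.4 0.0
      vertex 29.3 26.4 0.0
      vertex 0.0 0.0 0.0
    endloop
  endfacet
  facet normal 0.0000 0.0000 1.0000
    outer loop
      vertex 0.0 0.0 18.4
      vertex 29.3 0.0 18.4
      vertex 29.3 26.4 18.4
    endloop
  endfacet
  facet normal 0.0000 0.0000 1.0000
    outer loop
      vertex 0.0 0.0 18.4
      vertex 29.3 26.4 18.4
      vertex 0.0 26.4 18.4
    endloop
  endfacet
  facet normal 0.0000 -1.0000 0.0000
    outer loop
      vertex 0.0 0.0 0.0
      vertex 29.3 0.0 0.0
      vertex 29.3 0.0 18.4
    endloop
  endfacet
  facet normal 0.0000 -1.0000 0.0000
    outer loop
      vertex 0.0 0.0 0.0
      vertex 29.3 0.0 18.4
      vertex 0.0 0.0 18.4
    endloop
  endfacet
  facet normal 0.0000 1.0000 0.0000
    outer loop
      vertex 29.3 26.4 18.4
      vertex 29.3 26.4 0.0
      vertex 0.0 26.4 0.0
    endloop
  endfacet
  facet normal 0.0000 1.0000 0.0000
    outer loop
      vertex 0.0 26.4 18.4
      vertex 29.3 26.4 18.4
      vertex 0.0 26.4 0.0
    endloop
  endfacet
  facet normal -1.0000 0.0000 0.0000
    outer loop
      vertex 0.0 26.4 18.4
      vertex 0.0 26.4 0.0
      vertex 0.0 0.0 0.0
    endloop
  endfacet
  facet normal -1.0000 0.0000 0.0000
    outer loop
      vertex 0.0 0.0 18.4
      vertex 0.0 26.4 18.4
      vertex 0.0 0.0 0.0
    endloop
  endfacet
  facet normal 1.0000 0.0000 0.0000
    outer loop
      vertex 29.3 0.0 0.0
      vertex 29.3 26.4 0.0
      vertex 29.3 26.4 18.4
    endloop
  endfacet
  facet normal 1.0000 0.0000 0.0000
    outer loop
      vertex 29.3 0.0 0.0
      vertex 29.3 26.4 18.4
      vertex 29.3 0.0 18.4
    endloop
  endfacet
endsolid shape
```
; perimeter-only toolpath
G21 ; units = mm
G90 ; absolute positioning
G28 ; home
; layer 1
G0 Z3.7
G0 X0.0 Y0.0
G1 X29.3 Y0.0
G1 X29.3 Y26.4
G1 X0.0 Y26.4
G1 X0.0 Y0.0
; layer 2
G0 Z7.4
G0 X0.0 Y0.0
G1 X29.3 Y0.0
G1 X29.3 Y26.4
G1 X0.0 Y26.4
G1 X0.0 Y0.0
; layer 3
G0 Z11.0
G0 X0.0 Y0.0
G1 X29.3 Y0.0
G1 X29.3 Y26.4
G1 X0.0 Y26.4
G1 X0.0 Y0.0
; layer 4
G0 Z14.7
G0 X0.0 Y0.0
G1 X29.3 Y0.0
G1 X29.3 Y26.4
G1 X0.0 Y26.4
G1 X0.0 Y0.0
; layer 5
G0 Z18.4
G0 X0.0 Y0.0
G1 X29.3 Y0.0
G1 X29.3 Y26.4
G1 X0.0 Y26.4
G1 X0.0 Y0.0
M2 ; end

The solid is a rectangular box, roughly 29.3 × 26.4 mm footprint and 18.4 mm tall. Slicing at Δz = 3.7 mm — 5 equal slices spanning the solid's height, so layer i sits at z = i·h/5 — gives 5 non-empty perimeters. Each is a 4-segment closed polygon; G0 lifts to the layer z and rapids to the start vertex, then G1 traces the edges.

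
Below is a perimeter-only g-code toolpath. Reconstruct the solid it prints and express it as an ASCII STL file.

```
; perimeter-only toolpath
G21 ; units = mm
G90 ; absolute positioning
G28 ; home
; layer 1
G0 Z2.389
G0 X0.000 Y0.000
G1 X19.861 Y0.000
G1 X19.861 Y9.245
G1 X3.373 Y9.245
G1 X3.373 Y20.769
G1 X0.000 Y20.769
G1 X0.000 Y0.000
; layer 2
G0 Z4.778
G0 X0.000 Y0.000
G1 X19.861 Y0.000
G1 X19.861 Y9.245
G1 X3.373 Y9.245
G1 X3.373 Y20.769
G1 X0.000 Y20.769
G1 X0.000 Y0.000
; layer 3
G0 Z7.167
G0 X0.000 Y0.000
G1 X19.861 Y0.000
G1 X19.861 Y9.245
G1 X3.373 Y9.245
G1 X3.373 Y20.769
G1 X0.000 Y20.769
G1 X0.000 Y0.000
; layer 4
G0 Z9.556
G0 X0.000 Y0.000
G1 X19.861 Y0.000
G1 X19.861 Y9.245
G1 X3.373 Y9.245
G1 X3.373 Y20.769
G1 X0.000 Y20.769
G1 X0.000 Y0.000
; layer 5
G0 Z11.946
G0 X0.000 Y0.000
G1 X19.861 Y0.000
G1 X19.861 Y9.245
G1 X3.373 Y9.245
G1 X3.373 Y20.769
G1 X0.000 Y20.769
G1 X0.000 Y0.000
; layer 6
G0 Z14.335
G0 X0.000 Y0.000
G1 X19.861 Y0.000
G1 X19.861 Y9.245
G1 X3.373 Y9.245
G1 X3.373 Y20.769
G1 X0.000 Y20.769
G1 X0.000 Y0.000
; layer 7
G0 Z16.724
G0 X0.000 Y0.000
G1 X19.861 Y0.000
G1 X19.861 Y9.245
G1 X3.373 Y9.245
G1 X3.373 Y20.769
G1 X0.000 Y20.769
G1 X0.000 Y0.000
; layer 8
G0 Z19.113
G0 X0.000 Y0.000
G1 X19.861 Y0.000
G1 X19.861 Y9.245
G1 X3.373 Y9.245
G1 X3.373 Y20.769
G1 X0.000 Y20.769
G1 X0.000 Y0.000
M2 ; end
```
solid part
  facet normal 0.0000 0.0000 -1.0000
    outer loop
      vertex 19.861 9.245 0.000
      vertex 19.861 0.000 0.000
      vertex 0.000 0.000 0.000
    endloop
  endfacet
  facet normal 0.0000 0.0000 -1.0000
    outer loop
      vertex 3.373 9.245 0.000
      vertex 19.861 9.245 0.000
      vertex 0.000 0.000 0.000
    endloop
  endfacet
  facet normal 0.0000 0.0000 -1.0000
    outer loop
      vertex 3.373 20.769 0.000
      vertex 3.373 9.245 0.000
      vertex 0.000 0.000 0.000
    endloop
  endfacet
  facet normal 0.0000 0.0000 -1.0000
    outer loop
      vertex 0.000 20.769 0.000
      vertex 3.373 20.769 0.000
      vertex 0.000 0.000 0.000
    endloop
  endfacet
  facet normal 0.0000 0.0000 1.0000
    outer loop
      vertex 0.000 0.000 19.113
      vertex 19.861 0.000 19.113
      vertex 19.861 9.245 19.113
    endloop
  endfacet
  facet normal 0.0000 0.0000 1.0000
    outer loop
      vertex 0.000 0.000 19.113
      vertex 19.861 9.245 19.113
      vertex 3.373 9.245 19.113
    endloop
  endfacet
  facet normal 0.0000 0.0000 1.0000
    outer loop
      vertex 0.000 0.000 19.113
      vertex 3.373 9.245 19.113
      vertex 3.373 20.769 19.113
    endloop
  endfacet
  facet normal 0.0000 0.0000 1.0000
    outer loop
      vertex 0.000 0.000 19.113
      vertex 3.373 20.769 19.113
      vertex 0.000 20.769 19.113
    endloop
  endfacet
  facet normal 0.0000 -1.0000 0.0000
    outer loop
      vertex 0.000 0.000 0.000
      vertex 19.861 0.000 0.000
      vertex 19.861 0.000 19.113
    endloop
  endfacet
  facet normal 0.0000 -1.0000 0.0000
    outer loop
      vertex 0.000 0.000 0.000
      vertex 19.861 0.000 19.113
      vertex 0.000 0.000 19.113
    endloop
  endfacet
  facet normal 1.0000 0.0000 0.0000
    outer loop
      vertex 19.861 0.000 0.000
      vertex 19.861 9.245 0.000
      vertex 19.861 9.245 19.113
    endloop
  endfacet
  facet normal 1.0000 0.0000 0.0000
    outer loop
      vertex 19.861 0.000 0.000
      vertex 19.861 9.245 19.113
      vertex 19.861 0.000 19.113
    endloop
  endfacet
  facet normal 0.0000 1.0000 0.0000
    outer loop
      vertex 19.861 9.245 0.000
      vertex 3.373 9.245 0.000
      vertex 3.373 9.245 19.113
    endloop
  endfacet
  facet normal 0.0000 1.0000 0.0000
    outer loop
      vertex 19.861 9.245 0.000
      vertex 3.373 9.245 19.113
      vertex 19.861 9.245 19.113
    endloop
  endfacet
  facet normal 1.0000 0.0000 0.0000
    outer loop
      vertex 3.373 9.245 0.000
      vertex 3.373 20.769 0.000
      vertex 3.373 20.769 19.113
    endloop
  endfacet
  facet normal 1.0000 0.0000 0.0000
    outer loop
      vertex 3.373 9.245 0.000
      vertex 3.373 20.769 19.113
      vertex 3.373 9.245 19.113
    endloop
  endfacet
  facet normal 0.0000 1.0000 0.0000
    outer loop
      vertex 3.373 20.769 0.000
      vertex 0.000 20.769 0.000
      vertex 0.000 20.769 19.113
    endloop
  endfacet
  facet normal 0.0000 1.0000 0.0000
    outer loop
      vertex 3.373 20.769 0.000
      vertex 0.000 20.769 19.113
      vertex 3.373 20.769 19.113
    endloop
  endfacet
  facet normal -1.0000 0.0000 0.0000
    outer loop
      vertex 0.000 20.769 0.000
      vertex 0.000 0.000 0.000
      vertex 0.000 0.000 19.113
    endloop
  endfacet
  facet normal -1.0000 0.0000 0.0000
    outer loop
      vertex 0.000 20.769 0.000
      vertex 0.000 0.000 19.113
      vertex 0.000 20.769 19.113
    endloop
  endfacet
endsolid part

The G0 Z moves step by Δz≈2.389 mm. Every layer's G1 loop is the same polygon, so the solid is a straight extrusion of it from z=0 to z≈19.1. Closing with flat bottom and top caps and triangulating gives 20 facets — an L-shaped prism: outer 19.9 × 20.8 mm, arm thicknesses ≈ 9.24 mm (horizontal) and 3.37 mm (vertical), extruded 19.1 mm in z.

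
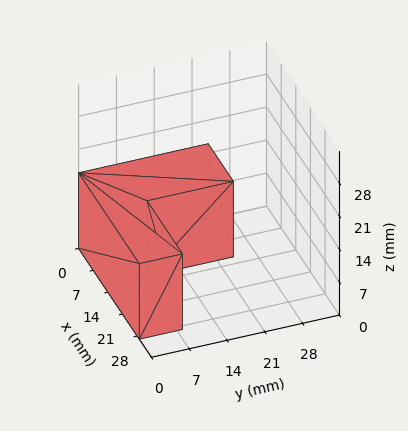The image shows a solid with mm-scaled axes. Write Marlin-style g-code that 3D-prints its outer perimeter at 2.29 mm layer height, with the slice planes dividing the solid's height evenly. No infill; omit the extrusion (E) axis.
Reading the render: the shape is an L-shaped prism: outer 29 × 24 mm, arm thicknesses ≈ 8 mm (horizontal) and 12 mm (vertical), extruded 16 mm in z (dimensions read to the nearest mm from the axis ticks). For the g-code, the solid's height is divided into equal slices at the stated Δz and each level perimeter traced with G1 moves after a G0 lift.

; perimeter-only toolpath
G21 ; units = mm
G90 ; absolute positioning
G28 ; home
; layer 1
G0 Z2.29
G0 X0.00 Y0.00
G1 X29.00 Y0.00
G1 X29.00 Y8.00
G1 X12.00 Y8.00
G1 X12.00 Y24.00
G1 X0.00 Y24.00
G1 X0.00 Y0.00
; layer 2
G0 Z4.57
G0 X0.00 Y0.00
G1 X29.00 Y0.00
G1 X29.00 Y8.00
G1 X12.00 Y8.00
G1 X12.00 Y24.00
G1 X0.00 Y24.00
G1 X0.00 Y0.00
; layer 3
G0 Z6.86
G0 X0.00 Y0.00
G1 X29.00 Y0.00
G1 X29.00 Y8.00
G1 X12.00 Y8.00
G1 X12.00 Y24.00
G1 X0.00 Y24.00
G1 X0.00 Y0.00
; layer 4
G0 Z9.14
G0 X0.00 Y0.00
G1 X29.00 Y0.00
G1 X29.00 Y8.00
G1 X12.00 Y8.00
G1 X12.00 Y24.00
G1 X0.00 Y24.00
G1 X0.00 Y0.00
; layer 5
G0 Z11.43
G0 X0.00 Y0.00
G1 X29.00 Y0.00
G1 X29.00 Y8.00
G1 X12.00 Y8.00
G1 X12.00 Y24.00
G1 X0.00 Y24.00
G1 X0.00 Y0.00
; layer 6
G0 Z13.71
G0 X0.00 Y0.00
G1 X29.00 Y0.00
G1 X29.00 Y8.00
G1 X12.00 Y8.00
G1 X12.00 Y24.00
G1 X0.00 Y24.00
G1 X0.00 Y0.00
; layer 7
G0 Z16.00
G0 X0.00 Y0.00
G1 X29.00 Y0.00
G1 X29.00 Y8.00
G1 X12.00 Y8.00
G1 X12.00 Y24.00
G1 X0.00 Y24.00
G1 X0.00 Y0.00
M2 ; end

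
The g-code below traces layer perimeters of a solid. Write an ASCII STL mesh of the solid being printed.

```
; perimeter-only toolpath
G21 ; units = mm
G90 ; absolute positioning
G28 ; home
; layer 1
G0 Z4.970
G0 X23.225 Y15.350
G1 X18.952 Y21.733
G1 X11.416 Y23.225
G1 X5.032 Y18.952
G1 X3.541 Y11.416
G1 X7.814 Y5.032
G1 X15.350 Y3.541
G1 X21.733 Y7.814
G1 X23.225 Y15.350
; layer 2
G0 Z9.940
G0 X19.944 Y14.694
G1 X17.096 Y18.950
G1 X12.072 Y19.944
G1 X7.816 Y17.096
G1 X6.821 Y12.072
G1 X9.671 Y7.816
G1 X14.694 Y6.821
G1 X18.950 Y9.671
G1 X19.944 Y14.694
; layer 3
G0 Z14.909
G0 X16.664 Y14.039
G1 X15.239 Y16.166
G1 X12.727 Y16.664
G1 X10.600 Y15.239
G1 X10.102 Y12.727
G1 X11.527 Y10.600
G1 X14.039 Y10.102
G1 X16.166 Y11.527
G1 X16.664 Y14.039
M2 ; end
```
solid part
  facet normal 0.0000 0.0000 -1.0000
    outer loop
      vertex 10.760 26.506 0.000
      vertex 20.808 24.517 0.000
      vertex 26.506 16.006 0.000
    endloop
  endfacet
  facet normal 0.0000 0.0000 -1.0000
    outer loop
      vertex 2.249 20.808 0.000
      vertex 10.760 26.506 0.000
      vertex 26.506 16.006 0.000
    endloop
  endfacet
  facet normal 0.0000 0.0000 -1.0000
    outer loop
      vertex 0.260 10.760 0.000
      vertex 2.249 20.808 0.000
      vertex 26.506 16.006 0.000
    endloop
  endfacet
  facet normal 0.0000 0.0000 -1.0000
    outer loop
      vertex 5.958 2.249 0.000
      vertex 0.260 10.760 0.000
      vertex 26.506 16.006 0.000
    endloop
  endfacet
  facet normal 0.0000 0.0000 -1.0000
    outer loop
      vertex 16.006 0.260 0.000
      vertex 5.958 2.249 0.000
      vertex 26.506 16.006 0.000
    endloop
  endfacet
  facet normal 0.0000 0.0000 -1.0000
    outer loop
      vertex 24.517 5.958 0.000
      vertex 16.006 0.260 0.000
      vertex 26.506 16.006 0.000
    endloop
  endfacet
  facet normal 0.7056 0.4724 0.5281
    outer loop
      vertex 26.506 16.006 0.000
      vertex 20.808 24.517 0.000
      vertex 13.383 13.383 19.879
    endloop
  endfacet
  facet normal 0.1649 0.8330 0.5281
    outer loop
      vertex 20.808 24.517 0.000
      vertex 10.760 26.506 0.000
      vertex 13.383 13.383 19.879
    endloop
  endfacet
  facet normal -0.4724 0.7056 0.5281
    outer loop
      vertex 10.760 26.506 0.000
      vertex 2.249 20.808 0.000
      vertex 13.383 13.383 19.879
    endloop
  endfacet
  facet normal -0.8330 0.1649 0.5281
    outer loop
      vertex 2.249 20.808 0.000
      vertex 0.260 10.760 0.000
      vertex 13.383 13.383 19.879
    endloop
  endfacet
  facet normal -0.7056 -0.4724 0.5281
    outer loop
      vertex 0.260 10.760 0.000
      vertex 5.958 2.249 0.000
      vertex 13.383 13.383 19.879
    endloop
  endfacet
  facet normal -0.1649 -0.8330 0.5281
    outer loop
      vertex 5.958 2.249 0.000
      vertex 16.006 0.260 0.000
      vertex 13.383 13.383 19.879
    endloop
  endfacet
  facet normal 0.4724 -0.7056 0.5281
    outer loop
      vertex 16.006 0.260 0.000
      vertex 24.517 5.958 0.000
      vertex 13.383 13.383 19.879
    endloop
  endfacet
  facet normal 0.8330 -0.1649 0.5281
    outer loop
      vertex 24.517 5.958 0.000
      vertex 26.506 16.006 0.000
      vertex 13.383 13.383 19.879
    endloop
  endfacet
endsolid part

The G0 Z moves step by Δz≈4.970 mm. The G1 loops shrink linearly with z, so the solid tapers from its base footprint up to z≈19.9. Closing with a flat bottom cap and the tapered top and triangulating gives 14 facets — a regular 8-sided pyramid, base circumscribed radius ≈ 13.4 mm, apex at z ≈ 19.9 mm.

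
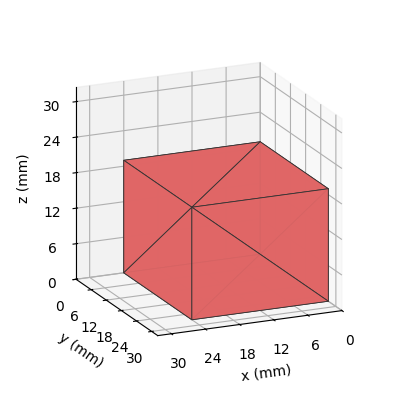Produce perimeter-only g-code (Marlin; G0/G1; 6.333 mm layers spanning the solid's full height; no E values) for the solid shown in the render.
Reading the render: the shape is a rectangular box, roughly 24 × 27 mm footprint and 19 mm tall (dimensions read to the nearest mm from the axis ticks). For the g-code, the solid's height is divided into equal slices at the stated Δz and each level perimeter traced with G1 moves after a G0 lift.

; perimeter-only toolpath
G21 ; units = mm
G90 ; absolute positioning
G28 ; home
; layer 1
G0 Z6.333
G0 X0.000 Y0.000
G1 X24.000 Y0.000
G1 X24.000 Y27.000
G1 X0.000 Y27.000
G1 X0.000 Y0.000
; layer 2
G0 Z12.667
G0 X0.000 Y0.000
G1 X24.000 Y0.000
G1 X24.000 Y27.000
G1 X0.000 Y27.000
G1 X0.000 Y0.000
; layer 3
G0 Z19.000
G0 X0.000 Y0.000
G1 X24.000 Y0.000
G1 X24.000 Y27.000
G1 X0.000 Y27.000
G1 X0.000 Y0.000
M2 ; end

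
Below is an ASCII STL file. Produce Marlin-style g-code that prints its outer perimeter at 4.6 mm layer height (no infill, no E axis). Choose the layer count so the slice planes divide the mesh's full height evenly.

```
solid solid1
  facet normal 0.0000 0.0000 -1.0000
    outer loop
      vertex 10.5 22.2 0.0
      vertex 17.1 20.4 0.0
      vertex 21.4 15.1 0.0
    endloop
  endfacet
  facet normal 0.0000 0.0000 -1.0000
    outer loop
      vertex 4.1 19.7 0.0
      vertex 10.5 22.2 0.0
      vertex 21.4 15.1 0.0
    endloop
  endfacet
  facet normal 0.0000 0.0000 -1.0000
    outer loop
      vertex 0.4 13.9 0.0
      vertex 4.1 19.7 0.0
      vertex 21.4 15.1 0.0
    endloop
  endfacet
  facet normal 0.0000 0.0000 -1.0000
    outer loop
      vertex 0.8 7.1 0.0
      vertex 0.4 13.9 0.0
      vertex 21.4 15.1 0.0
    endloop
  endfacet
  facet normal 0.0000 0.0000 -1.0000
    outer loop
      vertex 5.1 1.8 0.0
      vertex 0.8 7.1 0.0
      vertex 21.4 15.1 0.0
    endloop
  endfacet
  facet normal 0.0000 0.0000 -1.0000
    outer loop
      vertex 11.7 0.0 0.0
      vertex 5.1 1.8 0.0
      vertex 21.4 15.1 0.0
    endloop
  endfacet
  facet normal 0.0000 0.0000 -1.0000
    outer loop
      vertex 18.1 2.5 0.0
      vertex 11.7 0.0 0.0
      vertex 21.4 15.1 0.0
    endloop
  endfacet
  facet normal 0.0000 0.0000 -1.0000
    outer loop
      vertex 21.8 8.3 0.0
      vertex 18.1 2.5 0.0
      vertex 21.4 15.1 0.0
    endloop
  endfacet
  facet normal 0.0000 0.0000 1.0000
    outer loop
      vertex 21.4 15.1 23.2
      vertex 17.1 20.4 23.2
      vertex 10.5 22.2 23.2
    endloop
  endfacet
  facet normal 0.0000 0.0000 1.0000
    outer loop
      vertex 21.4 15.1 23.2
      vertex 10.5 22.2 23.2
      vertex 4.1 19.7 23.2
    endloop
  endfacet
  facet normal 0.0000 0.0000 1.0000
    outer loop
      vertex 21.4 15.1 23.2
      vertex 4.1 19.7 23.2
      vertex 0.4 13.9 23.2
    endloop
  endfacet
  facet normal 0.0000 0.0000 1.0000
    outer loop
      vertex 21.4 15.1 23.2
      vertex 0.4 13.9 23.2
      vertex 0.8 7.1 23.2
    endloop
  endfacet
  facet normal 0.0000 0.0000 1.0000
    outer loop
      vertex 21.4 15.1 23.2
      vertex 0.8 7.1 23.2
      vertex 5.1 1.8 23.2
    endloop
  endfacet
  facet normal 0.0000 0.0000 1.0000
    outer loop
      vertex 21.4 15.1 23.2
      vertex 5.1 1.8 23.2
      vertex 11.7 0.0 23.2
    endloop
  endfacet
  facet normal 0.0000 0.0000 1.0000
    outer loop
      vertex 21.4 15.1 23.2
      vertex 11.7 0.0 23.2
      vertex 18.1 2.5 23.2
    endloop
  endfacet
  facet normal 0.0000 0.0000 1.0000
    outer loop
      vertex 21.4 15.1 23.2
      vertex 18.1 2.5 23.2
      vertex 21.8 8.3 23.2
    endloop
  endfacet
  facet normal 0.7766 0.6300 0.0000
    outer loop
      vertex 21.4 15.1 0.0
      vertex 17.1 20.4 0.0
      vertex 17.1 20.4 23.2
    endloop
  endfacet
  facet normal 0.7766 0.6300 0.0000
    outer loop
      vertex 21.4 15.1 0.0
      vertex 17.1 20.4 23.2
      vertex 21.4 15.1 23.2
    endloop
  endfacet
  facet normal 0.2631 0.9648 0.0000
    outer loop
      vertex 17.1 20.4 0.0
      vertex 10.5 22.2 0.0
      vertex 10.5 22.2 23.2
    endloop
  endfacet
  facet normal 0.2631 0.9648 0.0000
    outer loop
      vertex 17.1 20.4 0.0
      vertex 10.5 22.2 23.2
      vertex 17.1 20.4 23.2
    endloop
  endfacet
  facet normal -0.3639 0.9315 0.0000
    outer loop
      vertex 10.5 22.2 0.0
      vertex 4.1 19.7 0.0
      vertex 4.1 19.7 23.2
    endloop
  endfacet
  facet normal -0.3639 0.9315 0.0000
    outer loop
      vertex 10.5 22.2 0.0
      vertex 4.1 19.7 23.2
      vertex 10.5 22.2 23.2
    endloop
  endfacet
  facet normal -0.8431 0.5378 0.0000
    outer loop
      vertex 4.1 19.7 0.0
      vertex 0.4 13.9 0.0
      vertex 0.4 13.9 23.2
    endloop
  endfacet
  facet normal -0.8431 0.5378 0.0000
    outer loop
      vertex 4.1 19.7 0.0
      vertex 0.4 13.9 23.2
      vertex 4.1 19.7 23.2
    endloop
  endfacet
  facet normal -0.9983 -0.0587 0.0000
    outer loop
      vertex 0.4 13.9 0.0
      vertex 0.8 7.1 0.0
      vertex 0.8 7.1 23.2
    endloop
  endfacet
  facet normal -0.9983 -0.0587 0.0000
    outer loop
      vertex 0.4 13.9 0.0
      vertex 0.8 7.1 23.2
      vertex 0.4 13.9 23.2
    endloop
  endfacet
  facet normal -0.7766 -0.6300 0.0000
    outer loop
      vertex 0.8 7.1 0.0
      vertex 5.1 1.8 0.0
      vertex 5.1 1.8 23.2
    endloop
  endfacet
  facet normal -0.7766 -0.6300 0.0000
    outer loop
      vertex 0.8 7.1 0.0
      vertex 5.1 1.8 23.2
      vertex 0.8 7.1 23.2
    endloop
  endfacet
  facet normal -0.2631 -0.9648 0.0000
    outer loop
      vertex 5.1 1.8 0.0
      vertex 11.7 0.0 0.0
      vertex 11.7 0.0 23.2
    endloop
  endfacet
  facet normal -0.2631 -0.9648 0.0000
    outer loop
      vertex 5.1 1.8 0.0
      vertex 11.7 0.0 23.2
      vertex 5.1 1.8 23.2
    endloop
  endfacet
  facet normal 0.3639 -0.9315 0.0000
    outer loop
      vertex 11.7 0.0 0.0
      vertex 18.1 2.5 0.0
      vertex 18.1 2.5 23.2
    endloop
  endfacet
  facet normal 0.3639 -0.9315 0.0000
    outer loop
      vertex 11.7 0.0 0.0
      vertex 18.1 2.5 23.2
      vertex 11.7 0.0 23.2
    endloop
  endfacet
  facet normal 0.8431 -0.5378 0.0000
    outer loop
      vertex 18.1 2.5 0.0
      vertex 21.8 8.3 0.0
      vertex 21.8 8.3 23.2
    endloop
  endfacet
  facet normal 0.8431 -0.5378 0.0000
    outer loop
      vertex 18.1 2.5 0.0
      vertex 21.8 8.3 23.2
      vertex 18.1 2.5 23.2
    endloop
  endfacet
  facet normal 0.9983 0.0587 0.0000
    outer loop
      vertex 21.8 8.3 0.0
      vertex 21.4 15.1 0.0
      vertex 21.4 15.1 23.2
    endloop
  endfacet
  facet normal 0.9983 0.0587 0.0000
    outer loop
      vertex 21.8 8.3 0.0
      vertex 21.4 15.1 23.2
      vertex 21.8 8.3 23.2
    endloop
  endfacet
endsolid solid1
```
; perimeter-only toolpath
G21 ; units = mm
G90 ; absolute positioning
G28 ; home
; layer 1
G0 Z4.6
G0 X21.4 Y15.1
G1 X17.1 Y20.4
G1 X10.5 Y22.2
G1 X4.1 Y19.7
G1 X0.4 Y13.9
G1 X0.8 Y7.1
G1 X5.1 Y1.8
G1 X11.7 Y0.0
G1 X18.1 Y2.5
G1 X21.8 Y8.3
G1 X21.4 Y15.1
; layer 2
G0 Z9.3
G0 X21.4 Y15.1
G1 X17.1 Y20.4
G1 X10.5 Y22.2
G1 X4.1 Y19.7
G1 X0.4 Y13.9
G1 X0.8 Y7.1
G1 X5.1 Y1.8
G1 X11.7 Y0.0
G1 X18.1 Y2.5
G1 X21.8 Y8.3
G1 X21.4 Y15.1
; layer 3
G0 Z13.9
G0 X21.4 Y15.1
G1 X17.1 Y20.4
G1 X10.5 Y22.2
G1 X4.1 Y19.7
G1 X0.4 Y13.9
G1 X0.8 Y7.1
G1 X5.1 Y1.8
G1 X11.7 Y0.0
G1 X18.1 Y2.5
G1 X21.8 Y8.3
G1 X21.4 Y15.1
; layer 4
G0 Z18.6
G0 X21.4 Y15.1
G1 X17.1 Y20.4
G1 X10.5 Y22.2
G1 X4.1 Y19.7
G1 X0.4 Y13.9
G1 X0.8 Y7.1
G1 X5.1 Y1.8
G1 X11.7 Y0.0
G1 X18.1 Y2.5
G1 X21.8 Y8.3
G1 X21.4 Y15.1
; layer 5
G0 Z23.2
G0 X21.4 Y15.1
G1 X17.1 Y20.4
G1 X10.5 Y22.2
G1 X4.1 Y19.7
G1 X0.4 Y13.9
G1 X0.8 Y7.1
G1 X5.1 Y1.8
G1 X11.7 Y0.0
G1 X18.1 Y2.5
G1 X21.8 Y8.3
G1 X21.4 Y15.1
M2 ; end

The solid is a regular 10-sided prism (a cylinder approximated with 10 flat sides), circumscribed radius ≈ 11.1 mm, height ≈ 23.2 mm. Slicing at Δz = 4.6 mm — 5 equal slices spanning the solid's height, so layer i sits at z = i·h/5 — gives 5 non-empty perimeters. Each is a 10-segment closed polygon; G0 lifts to the layer z and rapids to the start vertex, then G1 traces the edges.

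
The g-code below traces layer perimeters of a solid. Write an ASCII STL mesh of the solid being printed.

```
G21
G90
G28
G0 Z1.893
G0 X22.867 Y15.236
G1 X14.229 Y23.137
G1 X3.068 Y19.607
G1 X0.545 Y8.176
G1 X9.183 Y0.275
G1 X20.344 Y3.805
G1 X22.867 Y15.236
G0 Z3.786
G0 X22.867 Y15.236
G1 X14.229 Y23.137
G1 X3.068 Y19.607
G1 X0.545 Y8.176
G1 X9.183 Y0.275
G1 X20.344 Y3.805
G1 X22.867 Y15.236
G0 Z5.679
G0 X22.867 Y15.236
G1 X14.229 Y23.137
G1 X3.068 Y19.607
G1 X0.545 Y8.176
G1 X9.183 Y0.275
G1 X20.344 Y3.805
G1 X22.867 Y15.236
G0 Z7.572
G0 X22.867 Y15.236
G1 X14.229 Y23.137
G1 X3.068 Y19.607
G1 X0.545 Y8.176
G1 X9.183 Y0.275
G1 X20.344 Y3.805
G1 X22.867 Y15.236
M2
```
solid part
  facet normal 0.0000 0.0000 -1.0000
    outer loop
      vertex 3.068 19.607 0.000
      vertex 14.229 23.137 0.000
      vertex 22.867 15.236 0.000
    endloop
  endfacet
  facet normal 0.0000 0.0000 -1.0000
    outer loop
      vertex 0.545 8.176 0.000
      vertex 3.068 19.607 0.000
      vertex 22.867 15.236 0.000
    endloop
  endfacet
  facet normal 0.0000 0.0000 -1.0000
    outer loop
      vertex 9.183 0.275 0.000
      vertex 0.545 8.176 0.000
      vertex 22.867 15.236 0.000
    endloop
  endfacet
  facet normal 0.0000 0.0000 -1.0000
    outer loop
      vertex 20.344 3.805 0.000
      vertex 9.183 0.275 0.000
      vertex 22.867 15.236 0.000
    endloop
  endfacet
  facet normal 0.0000 0.0000 1.0000
    outer loop
      vertex 22.867 15.236 7.572
      vertex 14.229 23.137 7.572
      vertex 3.068 19.607 7.572
    endloop
  endfacet
  facet normal 0.0000 0.0000 1.0000
    outer loop
      vertex 22.867 15.236 7.572
      vertex 3.068 19.607 7.572
      vertex 0.545 8.176 7.572
    endloop
  endfacet
  facet normal 0.0000 0.0000 1.0000
    outer loop
      vertex 22.867 15.236 7.572
      vertex 0.545 8.176 7.572
      vertex 9.183 0.275 7.572
    endloop
  endfacet
  facet normal 0.0000 0.0000 1.0000
    outer loop
      vertex 22.867 15.236 7.572
      vertex 9.183 0.275 7.572
      vertex 20.344 3.805 7.572
    endloop
  endfacet
  facet normal 0.6749 0.7379 0.0000
    outer loop
      vertex 22.867 15.236 0.000
      vertex 14.229 23.137 0.000
      vertex 14.229 23.137 7.572
    endloop
  endfacet
  facet normal 0.6749 0.7379 0.0000
    outer loop
      vertex 22.867 15.236 0.000
      vertex 14.229 23.137 7.572
      vertex 22.867 15.236 7.572
    endloop
  endfacet
  facet normal -0.3016 0.9534 0.0000
    outer loop
      vertex 14.229 23.137 0.000
      vertex 3.068 19.607 0.000
      vertex 3.068 19.607 7.572
    endloop
  endfacet
  facet normal -0.3016 0.9534 0.0000
    outer loop
      vertex 14.229 23.137 0.000
      vertex 3.068 19.607 7.572
      vertex 14.229 23.137 7.572
    endloop
  endfacet
  facet normal -0.9765 0.2155 0.0000
    outer loop
      vertex 3.068 19.607 0.000
      vertex 0.545 8.176 0.000
      vertex 0.545 8.176 7.572
    endloop
  endfacet
  facet normal -0.9765 0.2155 0.0000
    outer loop
      vertex 3.068 19.607 0.000
      vertex 0.545 8.176 7.572
      vertex 3.068 19.607 7.572
    endloop
  endfacet
  facet normal -0.6749 -0.7379 0.0000
    outer loop
      vertex 0.545 8.176 0.000
      vertex 9.183 0.275 0.000
      vertex 9.183 0.275 7.572
    endloop
  endfacet
  facet normal -0.6749 -0.7379 0.0000
    outer loop
      vertex 0.545 8.176 0.000
      vertex 9.183 0.275 7.572
      vertex 0.545 8.176 7.572
    endloop
  endfacet
  facet normal 0.3016 -0.9534 0.0000
    outer loop
      vertex 9.183 0.275 0.000
      vertex 20.344 3.805 0.000
      vertex 20.344 3.805 7.572
    endloop
  endfacet
  facet normal 0.3016 -0.9534 0.0000
    outer loop
      vertex 9.183 0.275 0.000
      vertex 20.344 3.805 7.572
      vertex 9.183 0.275 7.572
    endloop
  endfacet
  facet normal 0.9765 -0.2155 0.0000
    outer loop
      vertex 20.344 3.805 0.000
      vertex 22.867 15.236 0.000
      vertex 22.867 15.236 7.572
    endloop
  endfacet
  facet normal 0.9765 -0.2155 0.0000
    outer loop
      vertex 20.344 3.805 0.000
      vertex 22.867 15.236 7.572
      vertex 20.344 3.805 7.572
    endloop
  endfacet
endsolid part

The G0 Z moves step by Δz≈1.893 mm. Every layer's G1 loop is the same polygon, so the solid is a straight extrusion of it from z=0 to z≈7.57. Closing with flat bottom and top caps and triangulating gives 20 facets — a regular 6-sided prism (a cylinder approximated with 6 flat sides), circumscribed radius ≈ 11.7 mm, height ≈ 7.57 mm.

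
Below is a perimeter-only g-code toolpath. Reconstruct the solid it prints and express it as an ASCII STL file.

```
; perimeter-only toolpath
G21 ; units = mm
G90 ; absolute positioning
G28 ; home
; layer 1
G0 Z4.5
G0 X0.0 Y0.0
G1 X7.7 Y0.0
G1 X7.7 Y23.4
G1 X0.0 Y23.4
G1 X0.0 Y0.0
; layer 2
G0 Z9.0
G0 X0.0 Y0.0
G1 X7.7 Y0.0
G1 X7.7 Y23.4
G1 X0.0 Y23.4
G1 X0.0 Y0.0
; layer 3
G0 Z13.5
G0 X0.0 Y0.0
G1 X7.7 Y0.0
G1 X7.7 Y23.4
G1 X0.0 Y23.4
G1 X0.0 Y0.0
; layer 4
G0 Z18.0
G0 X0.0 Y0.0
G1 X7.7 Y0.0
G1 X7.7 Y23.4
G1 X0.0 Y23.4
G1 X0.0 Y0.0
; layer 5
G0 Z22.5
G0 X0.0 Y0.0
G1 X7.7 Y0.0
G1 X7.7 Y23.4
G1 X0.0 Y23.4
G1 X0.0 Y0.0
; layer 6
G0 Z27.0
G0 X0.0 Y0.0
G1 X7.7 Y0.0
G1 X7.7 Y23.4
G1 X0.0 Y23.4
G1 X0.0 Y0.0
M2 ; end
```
solid part
  facet normal 0.0000 0.0000 -1.0000
    outer loop
      vertex 7.7 23.4 0.0
      vertex 7.7 0.0 0.0
      vertex 0.0 0.0 0.0
    endloop
  endfacet
  facet normal 0.0000 0.0000 -1.0000
    outer loop
      vertex 0.0 23.4 0.0
      vertex 7.7 23.4 0.0
      vertex 0.0 0.0 0.0
    endloop
  endfacet
  facet normal 0.0000 0.0000 1.0000
    outer loop
      vertex 0.0 0.0 27.0
      vertex 7.7 0.0 27.0
      vertex 7.7 23.4 27.0
    endloop
  endfacet
  facet normal 0.0000 0.0000 1.0000
    outer loop
      vertex 0.0 0.0 27.0
      vertex 7.7 23.4 27.0
      vertex 0.0 23.4 27.0
    endloop
  endfacet
  facet normal 0.0000 -1.0000 0.0000
    outer loop
      vertex 0.0 0.0 0.0
      vertex 7.7 0.0 0.0
      vertex 7.7 0.0 27.0
    endloop
  endfacet
  facet normal 0.0000 -1.0000 0.0000
    outer loop
      vertex 0.0 0.0 0.0
      vertex 7.7 0.0 27.0
      vertex 0.0 0.0 27.0
    endloop
  endfacet
  facet normal 0.0000 1.0000 0.0000
    outer loop
      vertex 7.7 23.4 27.0
      vertex 7.7 23.4 0.0
      vertex 0.0 23.4 0.0
    endloop
  endfacet
  facet normal 0.0000 1.0000 0.0000
    outer loop
      vertex 0.0 23.4 27.0
      vertex 7.7 23.4 27.0
      vertex 0.0 23.4 0.0
    endloop
  endfacet
  facet normal -1.0000 0.0000 0.0000
    outer loop
      vertex 0.0 23.4 27.0
      vertex 0.0 23.4 0.0
      vertex 0.0 0.0 0.0
    endloop
  endfacet
  facet normal -1.0000 0.0000 0.0000
    outer loop
      vertex 0.0 0.0 27.0
      vertex 0.0 23.4 27.0
      vertex 0.0 0.0 0.0
    endloop
  endfacet
  facet normal 1.0000 0.0000 0.0000
    outer loop
      vertex 7.7 0.0 0.0
      vertex 7.7 23.4 0.0
      vertex 7.7 23.4 27.0
    endloop
  endfacet
  facet normal 1.0000 0.0000 0.0000
    outer loop
      vertex 7.7 0.0 0.0
      vertex 7.7 23.4 27.0
      vertex 7.7 0.0 27.0
    endloop
  endfacet
endsolid part

The G0 Z moves step by Δz≈4.5 mm. Every layer's G1 loop is the same polygon, so the solid is a straight extrusion of it from z=0 to z≈27. Closing with flat bottom and top caps and triangulating gives 12 facets — a rectangular box, roughly 7.7 × 23.4 mm footprint and 27 mm tall.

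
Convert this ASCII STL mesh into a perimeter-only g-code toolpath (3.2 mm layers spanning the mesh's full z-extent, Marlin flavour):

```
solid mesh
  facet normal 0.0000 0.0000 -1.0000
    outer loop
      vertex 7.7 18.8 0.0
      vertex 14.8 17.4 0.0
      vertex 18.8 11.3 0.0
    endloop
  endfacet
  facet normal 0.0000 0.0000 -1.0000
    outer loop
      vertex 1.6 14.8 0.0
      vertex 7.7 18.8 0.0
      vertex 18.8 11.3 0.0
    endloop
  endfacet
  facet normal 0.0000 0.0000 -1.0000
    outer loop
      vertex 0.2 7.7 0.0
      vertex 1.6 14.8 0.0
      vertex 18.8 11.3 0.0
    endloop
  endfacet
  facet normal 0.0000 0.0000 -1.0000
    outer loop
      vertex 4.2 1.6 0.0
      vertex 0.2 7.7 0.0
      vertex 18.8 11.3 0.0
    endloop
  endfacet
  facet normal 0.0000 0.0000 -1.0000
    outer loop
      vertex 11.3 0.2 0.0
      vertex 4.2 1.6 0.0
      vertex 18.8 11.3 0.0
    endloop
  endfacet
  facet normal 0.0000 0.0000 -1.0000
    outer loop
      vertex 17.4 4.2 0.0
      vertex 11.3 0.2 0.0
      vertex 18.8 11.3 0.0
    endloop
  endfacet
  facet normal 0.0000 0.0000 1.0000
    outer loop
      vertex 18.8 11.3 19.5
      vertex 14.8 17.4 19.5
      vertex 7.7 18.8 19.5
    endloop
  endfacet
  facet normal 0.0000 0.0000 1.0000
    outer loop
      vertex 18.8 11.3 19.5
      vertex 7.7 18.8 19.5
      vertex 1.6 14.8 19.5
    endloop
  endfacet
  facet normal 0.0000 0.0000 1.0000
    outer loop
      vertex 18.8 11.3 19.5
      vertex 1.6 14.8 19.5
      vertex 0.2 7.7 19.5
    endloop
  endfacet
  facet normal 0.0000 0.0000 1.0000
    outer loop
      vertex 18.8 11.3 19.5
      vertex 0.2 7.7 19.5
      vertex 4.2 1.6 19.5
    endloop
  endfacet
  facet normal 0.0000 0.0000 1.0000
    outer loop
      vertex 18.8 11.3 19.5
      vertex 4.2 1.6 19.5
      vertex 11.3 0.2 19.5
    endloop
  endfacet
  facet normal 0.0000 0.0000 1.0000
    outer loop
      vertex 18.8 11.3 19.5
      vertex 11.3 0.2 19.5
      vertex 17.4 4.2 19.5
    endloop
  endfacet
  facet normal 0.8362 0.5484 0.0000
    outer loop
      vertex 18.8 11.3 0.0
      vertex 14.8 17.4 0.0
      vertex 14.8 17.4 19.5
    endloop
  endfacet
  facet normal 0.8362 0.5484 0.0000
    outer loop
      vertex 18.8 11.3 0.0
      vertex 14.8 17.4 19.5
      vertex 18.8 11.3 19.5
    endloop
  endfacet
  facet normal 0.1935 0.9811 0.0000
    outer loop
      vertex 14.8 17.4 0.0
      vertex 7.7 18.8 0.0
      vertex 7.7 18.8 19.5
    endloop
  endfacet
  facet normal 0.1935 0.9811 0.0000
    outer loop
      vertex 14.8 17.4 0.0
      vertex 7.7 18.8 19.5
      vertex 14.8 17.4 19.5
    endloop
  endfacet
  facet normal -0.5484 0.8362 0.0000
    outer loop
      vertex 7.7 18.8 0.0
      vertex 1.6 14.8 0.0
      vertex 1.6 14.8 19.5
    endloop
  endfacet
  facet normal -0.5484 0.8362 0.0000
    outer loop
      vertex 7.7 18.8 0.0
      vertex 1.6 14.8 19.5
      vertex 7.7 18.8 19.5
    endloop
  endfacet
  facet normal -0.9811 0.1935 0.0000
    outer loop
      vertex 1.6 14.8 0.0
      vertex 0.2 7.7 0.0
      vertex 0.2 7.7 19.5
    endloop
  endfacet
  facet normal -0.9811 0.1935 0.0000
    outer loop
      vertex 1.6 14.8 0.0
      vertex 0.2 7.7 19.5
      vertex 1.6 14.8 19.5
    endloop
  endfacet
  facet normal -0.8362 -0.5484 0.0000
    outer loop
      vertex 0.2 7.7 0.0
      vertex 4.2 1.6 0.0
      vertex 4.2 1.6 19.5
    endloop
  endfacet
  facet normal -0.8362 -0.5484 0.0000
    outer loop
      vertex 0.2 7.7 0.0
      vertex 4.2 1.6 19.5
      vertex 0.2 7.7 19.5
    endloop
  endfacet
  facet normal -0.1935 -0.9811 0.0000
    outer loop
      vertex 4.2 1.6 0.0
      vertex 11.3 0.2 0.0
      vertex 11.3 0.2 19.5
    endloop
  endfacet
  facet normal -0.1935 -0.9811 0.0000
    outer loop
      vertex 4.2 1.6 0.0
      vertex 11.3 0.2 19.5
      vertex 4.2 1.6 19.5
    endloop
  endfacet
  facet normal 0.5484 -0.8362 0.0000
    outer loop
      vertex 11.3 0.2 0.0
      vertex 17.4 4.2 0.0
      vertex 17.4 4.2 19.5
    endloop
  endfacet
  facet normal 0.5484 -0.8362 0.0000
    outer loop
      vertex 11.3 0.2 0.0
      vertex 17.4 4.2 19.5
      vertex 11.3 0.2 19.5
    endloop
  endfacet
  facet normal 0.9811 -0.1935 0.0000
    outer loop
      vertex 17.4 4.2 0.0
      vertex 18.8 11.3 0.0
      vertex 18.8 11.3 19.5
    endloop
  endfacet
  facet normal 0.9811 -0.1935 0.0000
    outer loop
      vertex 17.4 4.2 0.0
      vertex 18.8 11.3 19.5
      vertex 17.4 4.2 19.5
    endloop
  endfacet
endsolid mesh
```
; perimeter-only toolpath
G21 ; units = mm
G90 ; absolute positioning
G28 ; home
; layer 1
G0 Z3.2
G0 X18.8 Y11.3
G1 X14.8 Y17.4
G1 X7.7 Y18.8
G1 X1.6 Y14.8
G1 X0.2 Y7.7
G1 X4.2 Y1.6
G1 X11.3 Y0.2
G1 X17.4 Y4.2
G1 X18.8 Y11.3
; layer 2
G0 Z6.5
G0 X18.8 Y11.3
G1 X14.8 Y17.4
G1 X7.7 Y18.8
G1 X1.6 Y14.8
G1 X0.2 Y7.7
G1 X4.2 Y1.6
G1 X11.3 Y0.2
G1 X17.4 Y4.2
G1 X18.8 Y11.3
; layer 3
G0 Z9.8
G0 X18.8 Y11.3
G1 X14.8 Y17.4
G1 X7.7 Y18.8
G1 X1.6 Y14.8
G1 X0.2 Y7.7
G1 X4.2 Y1.6
G1 X11.3 Y0.2
G1 X17.4 Y4.2
G1 X18.8 Y11.3
; layer 4
G0 Z13.0
G0 X18.8 Y11.3
G1 X14.8 Y17.4
G1 X7.7 Y18.8
G1 X1.6 Y14.8
G1 X0.2 Y7.7
G1 X4.2 Y1.6
G1 X11.3 Y0.2
G1 X17.4 Y4.2
G1 X18.8 Y11.3
; layer 5
G0 Z16.2
G0 X18.8 Y11.3
G1 X14.8 Y17.4
G1 X7.7 Y18.8
G1 X1.6 Y14.8
G1 X0.2 Y7.7
G1 X4.2 Y1.6
G1 X11.3 Y0.2
G1 X17.4 Y4.2
G1 X18.8 Y11.3
; layer 6
G0 Z19.5
G0 X18.8 Y11.3
G1 X14.8 Y17.4
G1 X7.7 Y18.8
G1 X1.6 Y14.8
G1 X0.2 Y7.7
G1 X4.2 Y1.6
G1 X11.3 Y0.2
G1 X17.4 Y4.2
G1 X18.8 Y11.3
M2 ; end

The solid is a regular 8-sided prism (a cylinder approximated with 8 flat sides), circumscribed radius ≈ 9.5 mm, height ≈ 19.5 mm. Slicing at Δz = 3.2 mm — 6 equal slices spanning the solid's height, so layer i sits at z = i·h/6 — gives 6 non-empty perimeters. Each is a 8-segment closed polygon; G0 lifts to the layer z and rapids to the start vertex, then G1 traces the edges.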